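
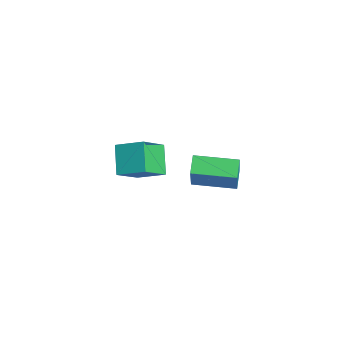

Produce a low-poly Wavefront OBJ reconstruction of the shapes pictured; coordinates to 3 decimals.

v 2.914 -0.841 0.481
v 2.13 -0.472 0.98
v 3.761 1.079 0.393
v 2.977 1.448 0.892
v 3.943 -1.208 2.368
v 3.159 -0.839 2.867
v 4.79 0.712 2.28
v 4.006 1.081 2.779
v -2.253 -3.02 -0.662
v -1.435 -1.833 0.007
v -3.003 -1.789 -1.93
v -2.184 -0.601 -1.261
v -0.956 -3.319 -1.719
v -0.137 -2.131 -1.05
v -1.705 -2.087 -2.987
v -0.887 -0.9 -2.318
f 2 4 1
f 5 2 1
f 1 4 3
f 3 5 1
f 2 8 4
f 6 2 5
f 6 8 2
f 4 8 3
f 7 5 3
f 3 8 7
f 7 6 5
f 8 6 7
f 10 12 9
f 13 10 9
f 9 12 11
f 11 13 9
f 10 16 12
f 14 10 13
f 14 16 10
f 12 16 11
f 15 13 11
f 11 16 15
f 15 14 13
f 16 14 15



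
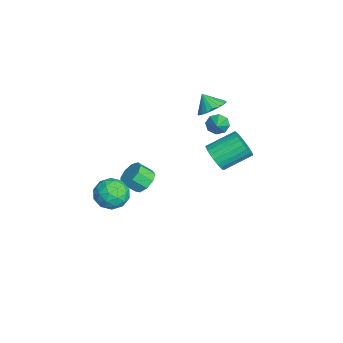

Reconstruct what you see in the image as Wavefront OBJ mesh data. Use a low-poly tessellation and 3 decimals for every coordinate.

v -2.146 -1.881 -4.094
v -1.318 -1.789 -3.985
v -1.326 -2.588 -3.257
v -2.154 -2.679 -3.366
v -1.603 -1.452 -3.617
v -1.611 -2.25 -2.89
v -2.142 -1.315 -3.473
v -2.15 -2.113 -2.745
v -2.683 -1.443 -3.619
v -2.691 -2.241 -2.891
v -2.973 -1.776 -3.987
v -2.98 -2.574 -3.26
v -2.876 -2.158 -4.405
v -2.883 -2.956 -3.678
v -2.437 -2.41 -4.678
v -2.445 -3.208 -3.95
v -1.863 -2.415 -4.677
v -1.87 -3.213 -3.949
v -1.421 -2.17 -4.403
v -1.428 -2.968 -3.676
v -3.813 2.155 -0.653
v -3.504 2.559 -1.104
v -2.667 2.045 0.033
v -3.714 2.826 -0.709
v -3.982 2.7 -0.281
v -4.151 2.255 -0.071
v -4.122 1.751 -0.201
v -3.912 1.485 -0.596
v -3.644 1.611 -1.024
v -3.475 2.056 -1.234
v -2.601 1.776 1.602
v -1.812 1.822 2.034
v -3.039 1.244 2.458
v -1.997 2.159 2.149
v -2.301 2.419 2.155
v -2.664 2.553 2.052
v -3.015 2.533 1.859
v -3.283 2.362 1.616
v -3.417 2.076 1.37
v -3.389 1.73 1.169
v -3.204 1.394 1.055
v -2.9 1.133 1.048
v -2.537 0.999 1.151
v -2.186 1.02 1.344
v -1.918 1.19 1.587
v -1.784 1.476 1.834
v -3.087 1.976 -2.944
v -2.359 2.386 -3.376
v -2.726 4.014 -2.447
v -3.453 3.604 -2.016
v -2.631 2.458 -3.61
v -2.998 4.086 -2.682
v -2.973 2.457 -3.744
v -3.34 4.085 -2.815
v -3.332 2.383 -3.755
v -3.699 4.011 -2.827
v -3.654 2.246 -3.643
v -4.021 3.875 -2.715
v -3.889 2.069 -3.425
v -4.256 3.698 -2.497
v -4.002 1.877 -3.133
v -4.369 3.506 -2.205
v -3.976 1.701 -2.813
v -4.343 3.329 -1.885
v -3.814 1.566 -2.513
v -4.181 3.194 -1.584
v -3.542 1.494 -2.278
v -3.909 3.122 -1.35
v -3.2 1.495 -2.145
v -3.567 3.123 -1.216
v -2.841 1.569 -2.133
v -3.208 3.197 -1.205
v -2.519 1.705 -2.245
v -2.886 3.334 -1.317
v -2.284 1.882 -2.463
v -2.651 3.511 -1.535
v -2.171 2.074 -2.755
v -2.538 3.703 -1.827
v -2.197 2.251 -3.075
v -2.564 3.879 -2.147
v 3.648 -3.043 0.41
v 4.319 -3.03 -0.358
v 2.881 -4.33 -0.282
v 3.552 -4.317 -1.05
v 3.851 -4.594 -0.115
v 4.326 -3.799 0.313
v 2.874 -3.561 -0.953
v 3.349 -2.766 -0.525
v 3.841 -3.35 -1.2
v 4.445 -3.989 -0.682
v 2.755 -3.371 0.042
v 3.359 -4.01 0.56
v 4.051 -2.924 0.087
v 3.149 -4.436 -0.727
v 3.325 -4.599 -0.178
v 3.72 -4.592 -0.629
v 4.055 -3.376 0.481
v 4.449 -3.368 0.03
v 4.174 -4.287 0.172
v 2.751 -3.992 -0.67
v 3.145 -3.984 -1.121
v 3.48 -2.768 -0.011
v 3.875 -2.761 -0.462
v 3.026 -3.073 -0.812
v 4.165 -3.104 -0.859
v 3.714 -3.861 -1.266
v 3.315 -3.416 -1.209
v 3.594 -2.949 -0.957
v 4.52 -3.48 -0.555
v 4.069 -4.236 -0.962
v 4.244 -4.399 -0.413
v 4.523 -3.932 -0.161
v 4.239 -3.668 -1.05
v 3.131 -3.124 0.322
v 2.68 -3.88 -0.085
v 2.677 -3.428 -0.479
v 2.956 -2.961 -0.227
v 3.486 -3.499 0.626
v 3.035 -4.256 0.219
v 3.606 -4.411 0.317
v 3.885 -3.944 0.569
v 2.961 -3.692 0.41
f 2 1 5
f 2 5 3
f 3 5 6
f 3 6 4
f 5 1 7
f 5 7 6
f 6 7 8
f 6 8 4
f 7 1 9
f 7 9 8
f 8 9 10
f 8 10 4
f 9 1 11
f 9 11 10
f 10 11 12
f 10 12 4
f 11 1 13
f 11 13 12
f 12 13 14
f 12 14 4
f 13 1 15
f 13 15 14
f 14 15 16
f 14 16 4
f 15 1 17
f 15 17 16
f 16 17 18
f 16 18 4
f 17 1 19
f 17 19 18
f 18 19 20
f 18 20 4
f 19 1 2
f 19 2 20
f 20 2 3
f 20 3 4
f 22 21 24
f 22 24 23
f 24 21 25
f 24 25 23
f 25 21 26
f 25 26 23
f 26 21 27
f 26 27 23
f 27 21 28
f 27 28 23
f 28 21 29
f 28 29 23
f 29 21 30
f 29 30 23
f 30 21 22
f 30 22 23
f 32 31 34
f 32 34 33
f 34 31 35
f 34 35 33
f 35 31 36
f 35 36 33
f 36 31 37
f 36 37 33
f 37 31 38
f 37 38 33
f 38 31 39
f 38 39 33
f 39 31 40
f 39 40 33
f 40 31 41
f 40 41 33
f 41 31 42
f 41 42 33
f 42 31 43
f 42 43 33
f 43 31 44
f 43 44 33
f 44 31 45
f 44 45 33
f 45 31 46
f 45 46 33
f 46 31 32
f 46 32 33
f 48 47 51
f 48 51 49
f 49 51 52
f 49 52 50
f 51 47 53
f 51 53 52
f 52 53 54
f 52 54 50
f 53 47 55
f 53 55 54
f 54 55 56
f 54 56 50
f 55 47 57
f 55 57 56
f 56 57 58
f 56 58 50
f 57 47 59
f 57 59 58
f 58 59 60
f 58 60 50
f 59 47 61
f 59 61 60
f 60 61 62
f 60 62 50
f 61 47 63
f 61 63 62
f 62 63 64
f 62 64 50
f 63 47 65
f 63 65 64
f 64 65 66
f 64 66 50
f 65 47 67
f 65 67 66
f 66 67 68
f 66 68 50
f 67 47 69
f 67 69 68
f 68 69 70
f 68 70 50
f 69 47 71
f 69 71 70
f 70 71 72
f 70 72 50
f 71 47 73
f 71 73 72
f 72 73 74
f 72 74 50
f 73 47 75
f 73 75 74
f 74 75 76
f 74 76 50
f 75 47 77
f 75 77 76
f 76 77 78
f 76 78 50
f 77 47 79
f 77 79 78
f 78 79 80
f 78 80 50
f 79 47 48
f 79 48 80
f 80 48 49
f 80 49 50
f 81 118 97
f 118 92 121
f 97 121 86
f 118 121 97
f 81 97 93
f 97 86 98
f 93 98 82
f 97 98 93
f 81 93 102
f 93 82 103
f 102 103 88
f 93 103 102
f 81 102 114
f 102 88 117
f 114 117 91
f 102 117 114
f 81 114 118
f 114 91 122
f 118 122 92
f 114 122 118
f 82 98 109
f 98 86 112
f 109 112 90
f 98 112 109
f 86 121 99
f 121 92 120
f 99 120 85
f 121 120 99
f 92 122 119
f 122 91 115
f 119 115 83
f 122 115 119
f 91 117 116
f 117 88 104
f 116 104 87
f 117 104 116
f 88 103 108
f 103 82 105
f 108 105 89
f 103 105 108
f 84 110 96
f 110 90 111
f 96 111 85
f 110 111 96
f 84 96 94
f 96 85 95
f 94 95 83
f 96 95 94
f 84 94 101
f 94 83 100
f 101 100 87
f 94 100 101
f 84 101 106
f 101 87 107
f 106 107 89
f 101 107 106
f 84 106 110
f 106 89 113
f 110 113 90
f 106 113 110
f 85 111 99
f 111 90 112
f 99 112 86
f 111 112 99
f 83 95 119
f 95 85 120
f 119 120 92
f 95 120 119
f 87 100 116
f 100 83 115
f 116 115 91
f 100 115 116
f 89 107 108
f 107 87 104
f 108 104 88
f 107 104 108
f 90 113 109
f 113 89 105
f 109 105 82
f 113 105 109



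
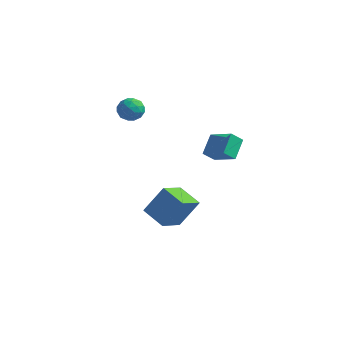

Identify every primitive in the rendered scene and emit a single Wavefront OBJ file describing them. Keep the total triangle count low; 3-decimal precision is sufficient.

v -1.815 -1.128 3.219
v -1.283 -1.315 3.676
v -2.577 -1.765 3.844
v -2.045 -1.952 4.301
v -2.286 -1.268 4.285
v -1.815 -0.874 3.898
v -2.045 -2.206 3.622
v -1.574 -1.812 3.235
v -1.426 -1.981 3.925
v -1.575 -1.401 4.335
v -2.285 -1.679 3.185
v -2.434 -1.099 3.595
v -1.482 -1.165 3.393
v -2.378 -1.915 4.127
v -2.519 -1.512 4.118
v -2.207 -1.622 4.387
v -1.795 -0.906 3.523
v -1.482 -1.016 3.792
v -2.072 -0.988 4.15
v -2.378 -2.064 3.728
v -2.065 -2.174 3.997
v -1.653 -1.458 3.133
v -1.341 -1.568 3.402
v -1.788 -2.092 3.37
v -1.253 -1.667 3.808
v -1.701 -2.041 4.175
v -1.701 -2.191 3.776
v -1.424 -1.959 3.549
v -1.341 -1.326 4.049
v -1.789 -1.701 4.416
v -1.93 -1.298 4.406
v -1.653 -1.067 4.179
v -1.425 -1.718 4.195
v -2.071 -1.379 3.104
v -2.519 -1.754 3.471
v -2.207 -2.013 3.341
v -1.93 -1.782 3.114
v -2.159 -1.039 3.345
v -2.607 -1.413 3.712
v -2.436 -1.121 3.971
v -2.159 -0.889 3.744
v -2.435 -1.362 3.325
v 0.721 -1.405 -3.553
v 0.646 -2.824 -2.841
v -0.549 -1.099 -3.077
v -0.624 -2.519 -2.365
v 1.424 -0.721 -2.115
v 1.349 -2.141 -1.403
v 0.154 -0.416 -1.639
v 0.079 -1.835 -0.927
v 1.935 -1.316 1.814
v 3.212 -1.565 2.407
v 1.775 -0.344 2.568
v 3.052 -0.593 3.161
v 2.288 -0.827 1.259
v 3.565 -1.076 1.852
v 2.128 0.145 2.013
v 3.405 -0.104 2.606
f 1 38 17
f 38 12 41
f 17 41 6
f 38 41 17
f 1 17 13
f 17 6 18
f 13 18 2
f 17 18 13
f 1 13 22
f 13 2 23
f 22 23 8
f 13 23 22
f 1 22 34
f 22 8 37
f 34 37 11
f 22 37 34
f 1 34 38
f 34 11 42
f 38 42 12
f 34 42 38
f 2 18 29
f 18 6 32
f 29 32 10
f 18 32 29
f 6 41 19
f 41 12 40
f 19 40 5
f 41 40 19
f 12 42 39
f 42 11 35
f 39 35 3
f 42 35 39
f 11 37 36
f 37 8 24
f 36 24 7
f 37 24 36
f 8 23 28
f 23 2 25
f 28 25 9
f 23 25 28
f 4 30 16
f 30 10 31
f 16 31 5
f 30 31 16
f 4 16 14
f 16 5 15
f 14 15 3
f 16 15 14
f 4 14 21
f 14 3 20
f 21 20 7
f 14 20 21
f 4 21 26
f 21 7 27
f 26 27 9
f 21 27 26
f 4 26 30
f 26 9 33
f 30 33 10
f 26 33 30
f 5 31 19
f 31 10 32
f 19 32 6
f 31 32 19
f 3 15 39
f 15 5 40
f 39 40 12
f 15 40 39
f 7 20 36
f 20 3 35
f 36 35 11
f 20 35 36
f 9 27 28
f 27 7 24
f 28 24 8
f 27 24 28
f 10 33 29
f 33 9 25
f 29 25 2
f 33 25 29
f 44 46 43
f 47 44 43
f 43 46 45
f 45 47 43
f 44 50 46
f 48 44 47
f 48 50 44
f 46 50 45
f 49 47 45
f 45 50 49
f 49 48 47
f 50 48 49
f 52 54 51
f 55 52 51
f 51 54 53
f 53 55 51
f 52 58 54
f 56 52 55
f 56 58 52
f 54 58 53
f 57 55 53
f 53 58 57
f 57 56 55
f 58 56 57



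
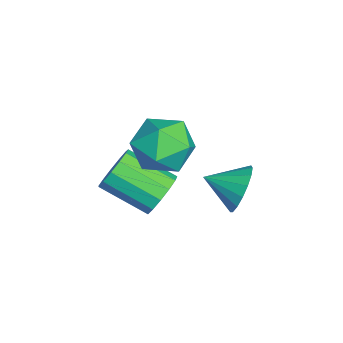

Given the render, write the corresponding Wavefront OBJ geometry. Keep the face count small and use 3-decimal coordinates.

v -0.354 -1.371 -1.631
v 0.44 -1.424 -1.15
v -0.232 -3.103 -0.227
v -1.026 -3.049 -0.709
v 0.112 -1.134 -0.862
v -0.56 -2.813 0.061
v -0.364 -0.92 -0.818
v -1.036 -2.599 0.104
v -0.837 -0.848 -1.032
v -1.509 -2.527 -0.11
v -1.157 -0.943 -1.437
v -1.828 -2.622 -0.514
v -1.221 -1.173 -1.903
v -1.893 -2.852 -0.981
v -1.011 -1.466 -2.283
v -1.682 -3.145 -1.361
v -0.591 -1.729 -2.456
v -1.263 -3.408 -1.534
v -0.097 -1.878 -2.367
v -0.769 -3.557 -1.445
v 0.316 -1.866 -2.045
v -0.356 -3.545 -1.122
v 0.516 -1.697 -1.591
v -0.156 -3.375 -0.668
v -0.809 1.368 -1.744
v -0.302 0.978 -2.564
v -1.031 0.052 -1.256
v 0.055 1.043 -2.224
v 0.214 1.183 -1.774
v 0.139 1.366 -1.316
v -0.153 1.548 -0.957
v -0.595 1.689 -0.778
v -1.087 1.757 -0.82
v -1.514 1.735 -1.074
v -1.78 1.629 -1.481
v -1.824 1.463 -1.948
v -1.635 1.275 -2.369
v -1.257 1.109 -2.646
v -0.776 1.001 -2.717
v -0.055 -0.654 2.641
v 1.119 -0.477 2.283
v -0.199 -2.223 1.397
v 0.975 -2.046 1.039
v 0.73 -2.445 2.188
v 0.819 -1.475 2.957
v 0.101 -1.225 0.723
v 0.19 -0.255 1.492
v 1.216 -0.831 1.097
v 1.605 -1.584 2.003
v -0.685 -1.116 1.677
v -0.296 -1.869 2.583
f 2 1 5
f 2 5 3
f 3 5 6
f 3 6 4
f 5 1 7
f 5 7 6
f 6 7 8
f 6 8 4
f 7 1 9
f 7 9 8
f 8 9 10
f 8 10 4
f 9 1 11
f 9 11 10
f 10 11 12
f 10 12 4
f 11 1 13
f 11 13 12
f 12 13 14
f 12 14 4
f 13 1 15
f 13 15 14
f 14 15 16
f 14 16 4
f 15 1 17
f 15 17 16
f 16 17 18
f 16 18 4
f 17 1 19
f 17 19 18
f 18 19 20
f 18 20 4
f 19 1 21
f 19 21 20
f 20 21 22
f 20 22 4
f 21 1 23
f 21 23 22
f 22 23 24
f 22 24 4
f 23 1 2
f 23 2 24
f 24 2 3
f 24 3 4
f 26 25 28
f 26 28 27
f 28 25 29
f 28 29 27
f 29 25 30
f 29 30 27
f 30 25 31
f 30 31 27
f 31 25 32
f 31 32 27
f 32 25 33
f 32 33 27
f 33 25 34
f 33 34 27
f 34 25 35
f 34 35 27
f 35 25 36
f 35 36 27
f 36 25 37
f 36 37 27
f 37 25 38
f 37 38 27
f 38 25 39
f 38 39 27
f 39 25 26
f 39 26 27
f 40 51 45
f 40 45 41
f 40 41 47
f 40 47 50
f 40 50 51
f 41 45 49
f 45 51 44
f 51 50 42
f 50 47 46
f 47 41 48
f 43 49 44
f 43 44 42
f 43 42 46
f 43 46 48
f 43 48 49
f 44 49 45
f 42 44 51
f 46 42 50
f 48 46 47
f 49 48 41



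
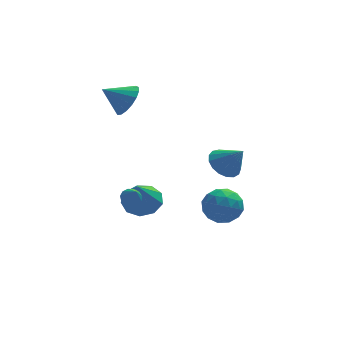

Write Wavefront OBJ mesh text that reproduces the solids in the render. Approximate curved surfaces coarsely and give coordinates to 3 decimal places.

v 1.658 -1.353 -0.973
v 2.543 -0.984 -1.519
v 2.157 -3.036 -1.301
v 3.042 -2.667 -1.847
v 2.976 -2.538 -0.753
v 2.667 -1.498 -0.55
v 2.033 -2.522 -2.27
v 1.724 -1.482 -2.067
v 2.775 -1.706 -2.321
v 3.358 -1.716 -1.383
v 1.342 -2.304 -1.437
v 1.925 -2.314 -0.499
v 2.057 -1.02 -1.217
v 2.643 -3 -1.603
v 2.604 -2.924 -0.96
v 3.125 -2.707 -1.281
v 2.13 -1.323 -0.648
v 2.65 -1.106 -0.969
v 2.904 -2.019 -0.518
v 2.05 -2.914 -1.851
v 2.57 -2.697 -2.172
v 1.575 -1.313 -1.539
v 2.096 -1.096 -1.86
v 1.796 -2.001 -2.302
v 2.713 -1.228 -2.01
v 3.007 -2.218 -2.203
v 2.413 -2.133 -2.451
v 2.232 -1.521 -2.332
v 3.056 -1.234 -1.459
v 3.349 -2.224 -1.651
v 3.31 -2.148 -1.008
v 3.129 -1.536 -0.889
v 3.192 -1.659 -1.93
v 1.351 -1.796 -1.169
v 1.644 -2.786 -1.361
v 1.571 -2.484 -1.931
v 1.39 -1.872 -1.812
v 1.693 -1.802 -0.617
v 1.987 -2.792 -0.81
v 2.468 -2.499 -0.488
v 2.287 -1.887 -0.369
v 1.508 -2.361 -0.89
v -1.895 -0.064 -1.73
v -1.456 0.237 -1.558
v -1.725 -0.816 -0.85
v -1.708 0.355 -1.409
v -2.02 0.339 -1.362
v -2.292 0.195 -1.432
v -2.438 -0.031 -1.597
v -2.412 -0.268 -1.804
v -2.221 -0.44 -1.988
v -1.927 -0.493 -2.09
v -1.623 -0.41 -2.077
v -1.405 -0.217 -1.955
v -1.343 0.024 -1.761
v 2.977 1.586 -0.664
v 3.816 1.678 -1.181
v 3.803 0.954 0.564
v 3.782 2.089 -0.947
v 3.563 2.384 -0.648
v 3.21 2.497 -0.352
v 2.804 2.401 -0.128
v 2.437 2.118 -0.027
v 2.194 1.714 -0.071
v 2.13 1.281 -0.252
v 2.26 0.917 -0.527
v 2.554 0.707 -0.833
v 2.945 0.698 -1.101
v 3.343 0.893 -1.268
v 3.658 1.247 -1.297
v -1.664 3.79 2.987
v -1.119 3.446 3.804
v -2.936 3.83 3.853
v -1.081 3.941 3.835
v -1.177 4.402 3.673
v -1.385 4.722 3.353
v -1.656 4.829 2.95
v -1.929 4.698 2.555
v -2.141 4.358 2.259
v -2.244 3.889 2.13
v -2.214 3.396 2.197
v -2.058 2.994 2.445
v -1.811 2.774 2.818
v -1.531 2.787 3.229
v -1.281 3.029 3.585
v -1.071 2.791 -3.87
v -0.062 2.357 -3.931
v -1.409 1.769 -2.15
v -0.042 3.001 -3.543
v -0.503 3.548 -3.309
v -1.23 3.741 -3.337
v -1.882 3.489 -3.615
v -2.155 2.911 -4.012
v -1.921 2.277 -4.343
v -1.289 1.884 -4.453
v -0.555 1.915 -4.29
f 1 38 17
f 38 12 41
f 17 41 6
f 38 41 17
f 1 17 13
f 17 6 18
f 13 18 2
f 17 18 13
f 1 13 22
f 13 2 23
f 22 23 8
f 13 23 22
f 1 22 34
f 22 8 37
f 34 37 11
f 22 37 34
f 1 34 38
f 34 11 42
f 38 42 12
f 34 42 38
f 2 18 29
f 18 6 32
f 29 32 10
f 18 32 29
f 6 41 19
f 41 12 40
f 19 40 5
f 41 40 19
f 12 42 39
f 42 11 35
f 39 35 3
f 42 35 39
f 11 37 36
f 37 8 24
f 36 24 7
f 37 24 36
f 8 23 28
f 23 2 25
f 28 25 9
f 23 25 28
f 4 30 16
f 30 10 31
f 16 31 5
f 30 31 16
f 4 16 14
f 16 5 15
f 14 15 3
f 16 15 14
f 4 14 21
f 14 3 20
f 21 20 7
f 14 20 21
f 4 21 26
f 21 7 27
f 26 27 9
f 21 27 26
f 4 26 30
f 26 9 33
f 30 33 10
f 26 33 30
f 5 31 19
f 31 10 32
f 19 32 6
f 31 32 19
f 3 15 39
f 15 5 40
f 39 40 12
f 15 40 39
f 7 20 36
f 20 3 35
f 36 35 11
f 20 35 36
f 9 27 28
f 27 7 24
f 28 24 8
f 27 24 28
f 10 33 29
f 33 9 25
f 29 25 2
f 33 25 29
f 44 43 46
f 44 46 45
f 46 43 47
f 46 47 45
f 47 43 48
f 47 48 45
f 48 43 49
f 48 49 45
f 49 43 50
f 49 50 45
f 50 43 51
f 50 51 45
f 51 43 52
f 51 52 45
f 52 43 53
f 52 53 45
f 53 43 54
f 53 54 45
f 54 43 55
f 54 55 45
f 55 43 44
f 55 44 45
f 57 56 59
f 57 59 58
f 59 56 60
f 59 60 58
f 60 56 61
f 60 61 58
f 61 56 62
f 61 62 58
f 62 56 63
f 62 63 58
f 63 56 64
f 63 64 58
f 64 56 65
f 64 65 58
f 65 56 66
f 65 66 58
f 66 56 67
f 66 67 58
f 67 56 68
f 67 68 58
f 68 56 69
f 68 69 58
f 69 56 70
f 69 70 58
f 70 56 57
f 70 57 58
f 72 71 74
f 72 74 73
f 74 71 75
f 74 75 73
f 75 71 76
f 75 76 73
f 76 71 77
f 76 77 73
f 77 71 78
f 77 78 73
f 78 71 79
f 78 79 73
f 79 71 80
f 79 80 73
f 80 71 81
f 80 81 73
f 81 71 82
f 81 82 73
f 82 71 83
f 82 83 73
f 83 71 84
f 83 84 73
f 84 71 85
f 84 85 73
f 85 71 72
f 85 72 73
f 87 86 89
f 87 89 88
f 89 86 90
f 89 90 88
f 90 86 91
f 90 91 88
f 91 86 92
f 91 92 88
f 92 86 93
f 92 93 88
f 93 86 94
f 93 94 88
f 94 86 95
f 94 95 88
f 95 86 96
f 95 96 88
f 96 86 87
f 96 87 88



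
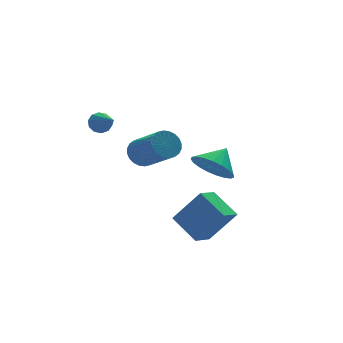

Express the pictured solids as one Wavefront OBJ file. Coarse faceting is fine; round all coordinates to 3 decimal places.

v 3.278 0.203 -1.714
v 4.005 -0.441 -2.162
v 4.182 0.677 -0.926
v 4.035 -0.077 -2.416
v 3.935 0.336 -2.548
v 3.72 0.726 -2.536
v 3.429 1.025 -2.382
v 3.112 1.182 -2.113
v 2.824 1.17 -1.774
v 2.614 0.991 -1.425
v 2.518 0.676 -1.126
v 2.554 0.279 -0.929
v 2.715 -0.132 -0.867
v 2.974 -0.484 -0.952
v 3.284 -0.717 -1.169
v 3.594 -0.792 -1.479
v 3.849 -0.694 -1.831
v 0.629 1.698 -0.951
v 1.199 2.091 -0.638
v 1.661 0.515 0.504
v 1.091 0.122 0.191
v 0.976 2.158 -0.455
v 1.437 0.582 0.686
v 0.699 2.155 -0.348
v 1.161 0.579 0.794
v 0.412 2.083 -0.332
v 0.874 0.507 0.809
v 0.158 1.951 -0.411
v 0.62 0.375 0.731
v -0.024 1.781 -0.572
v 0.437 0.206 0.57
v -0.107 1.599 -0.79
v 0.355 0.023 0.352
v -0.078 1.431 -1.033
v 0.384 -0.145 0.109
v 0.059 1.305 -1.264
v 0.521 -0.271 -0.122
v 0.283 1.238 -1.446
v 0.744 -0.338 -0.305
v 0.559 1.241 -1.554
v 1.021 -0.335 -0.412
v 0.846 1.313 -1.569
v 1.308 -0.263 -0.428
v 1.1 1.445 -1.491
v 1.562 -0.131 -0.349
v 1.283 1.614 -1.33
v 1.744 0.039 -0.188
v 1.365 1.797 -1.112
v 1.827 0.221 0.03
v 1.336 1.965 -0.869
v 1.798 0.389 0.273
v -1.881 0.171 2.02
v -1.523 0.386 2.377
v -1.799 -1.131 2.72
v -1.836 0.433 2.501
v -2.166 0.379 2.441
v -2.388 0.246 2.22
v -2.415 0.084 1.922
v -2.239 -0.045 1.662
v -1.926 -0.092 1.538
v -1.596 -0.038 1.598
v -1.374 0.095 1.819
v -1.347 0.257 2.117
v 1.294 -3.754 -3.638
v 0.432 -4.279 -3.254
v 0.845 -2.458 -2.873
v -0.017 -2.984 -2.489
v 2.297 -4.296 -2.131
v 1.435 -4.822 -1.747
v 1.848 -3.001 -1.366
v 0.986 -3.526 -0.982
f 2 1 4
f 2 4 3
f 4 1 5
f 4 5 3
f 5 1 6
f 5 6 3
f 6 1 7
f 6 7 3
f 7 1 8
f 7 8 3
f 8 1 9
f 8 9 3
f 9 1 10
f 9 10 3
f 10 1 11
f 10 11 3
f 11 1 12
f 11 12 3
f 12 1 13
f 12 13 3
f 13 1 14
f 13 14 3
f 14 1 15
f 14 15 3
f 15 1 16
f 15 16 3
f 16 1 17
f 16 17 3
f 17 1 2
f 17 2 3
f 19 18 22
f 19 22 20
f 20 22 23
f 20 23 21
f 22 18 24
f 22 24 23
f 23 24 25
f 23 25 21
f 24 18 26
f 24 26 25
f 25 26 27
f 25 27 21
f 26 18 28
f 26 28 27
f 27 28 29
f 27 29 21
f 28 18 30
f 28 30 29
f 29 30 31
f 29 31 21
f 30 18 32
f 30 32 31
f 31 32 33
f 31 33 21
f 32 18 34
f 32 34 33
f 33 34 35
f 33 35 21
f 34 18 36
f 34 36 35
f 35 36 37
f 35 37 21
f 36 18 38
f 36 38 37
f 37 38 39
f 37 39 21
f 38 18 40
f 38 40 39
f 39 40 41
f 39 41 21
f 40 18 42
f 40 42 41
f 41 42 43
f 41 43 21
f 42 18 44
f 42 44 43
f 43 44 45
f 43 45 21
f 44 18 46
f 44 46 45
f 45 46 47
f 45 47 21
f 46 18 48
f 46 48 47
f 47 48 49
f 47 49 21
f 48 18 50
f 48 50 49
f 49 50 51
f 49 51 21
f 50 18 19
f 50 19 51
f 51 19 20
f 51 20 21
f 53 52 55
f 53 55 54
f 55 52 56
f 55 56 54
f 56 52 57
f 56 57 54
f 57 52 58
f 57 58 54
f 58 52 59
f 58 59 54
f 59 52 60
f 59 60 54
f 60 52 61
f 60 61 54
f 61 52 62
f 61 62 54
f 62 52 63
f 62 63 54
f 63 52 53
f 63 53 54
f 65 67 64
f 68 65 64
f 64 67 66
f 66 68 64
f 65 71 67
f 69 65 68
f 69 71 65
f 67 71 66
f 70 68 66
f 66 71 70
f 70 69 68
f 71 69 70



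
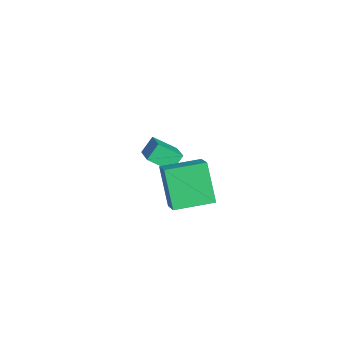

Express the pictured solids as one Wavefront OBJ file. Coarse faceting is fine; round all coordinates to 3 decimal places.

v -3.076 -0.25 -3.445
v -3.394 -1.211 -2.819
v -3.382 0.275 -2.794
v -3.7 -0.686 -2.168
v -1.6 -0.274 -2.732
v -1.918 -1.235 -2.106
v -1.906 0.251 -2.081
v -2.224 -0.71 -1.455
v 0.948 -1.259 -0.188
v 1.958 -1.253 0.424
v 0.867 0.415 -0.072
v 1.877 0.421 0.539
v 1.923 -1.101 -1.799
v 2.933 -1.095 -1.188
v 1.842 0.573 -1.684
v 2.852 0.579 -1.072
f 2 4 1
f 5 2 1
f 1 4 3
f 3 5 1
f 2 8 4
f 6 2 5
f 6 8 2
f 4 8 3
f 7 5 3
f 3 8 7
f 7 6 5
f 8 6 7
f 10 12 9
f 13 10 9
f 9 12 11
f 11 13 9
f 10 16 12
f 14 10 13
f 14 16 10
f 12 16 11
f 15 13 11
f 11 16 15
f 15 14 13
f 16 14 15



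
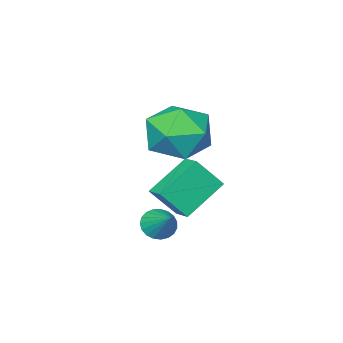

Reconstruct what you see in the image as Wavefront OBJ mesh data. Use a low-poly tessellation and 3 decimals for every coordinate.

v -0.198 1.367 -4.341
v 0.344 1.088 -4.225
v 0.118 2.313 -3.539
v 0.402 1.239 -4.426
v 0.357 1.411 -4.612
v 0.216 1.576 -4.752
v 0.003 1.705 -4.82
v -0.244 1.775 -4.805
v -0.484 1.775 -4.71
v -0.674 1.704 -4.551
v -0.782 1.575 -4.356
v -0.789 1.409 -4.158
v -0.694 1.237 -3.992
v -0.513 1.087 -3.886
v -0.278 0.985 -3.859
v -0.029 0.949 -3.915
v 0.191 0.986 -4.044
v -2.071 1.734 -1.269
v -1.382 2.231 -0.35
v -1.158 -0.051 -0.99
v -0.469 0.446 -0.071
v -1.698 0.279 0.089
v -2.263 1.383 -0.083
v -0.277 0.797 -1.257
v -0.842 1.901 -1.429
v -0.273 1.651 -0.342
v -1.152 1.331 0.489
v -1.388 0.849 -1.829
v -2.267 0.529 -0.998
v -2.655 1.157 -3.318
v -1.959 0.624 -2.265
v -2.433 1.957 -3.059
v -1.737 1.424 -2.007
v -1.183 1.076 -4.333
v -0.487 0.543 -3.281
v -0.961 1.876 -4.075
v -0.265 1.343 -3.022
f 2 1 4
f 2 4 3
f 4 1 5
f 4 5 3
f 5 1 6
f 5 6 3
f 6 1 7
f 6 7 3
f 7 1 8
f 7 8 3
f 8 1 9
f 8 9 3
f 9 1 10
f 9 10 3
f 10 1 11
f 10 11 3
f 11 1 12
f 11 12 3
f 12 1 13
f 12 13 3
f 13 1 14
f 13 14 3
f 14 1 15
f 14 15 3
f 15 1 16
f 15 16 3
f 16 1 17
f 16 17 3
f 17 1 2
f 17 2 3
f 18 29 23
f 18 23 19
f 18 19 25
f 18 25 28
f 18 28 29
f 19 23 27
f 23 29 22
f 29 28 20
f 28 25 24
f 25 19 26
f 21 27 22
f 21 22 20
f 21 20 24
f 21 24 26
f 21 26 27
f 22 27 23
f 20 22 29
f 24 20 28
f 26 24 25
f 27 26 19
f 31 33 30
f 34 31 30
f 30 33 32
f 32 34 30
f 31 37 33
f 35 31 34
f 35 37 31
f 33 37 32
f 36 34 32
f 32 37 36
f 36 35 34
f 37 35 36



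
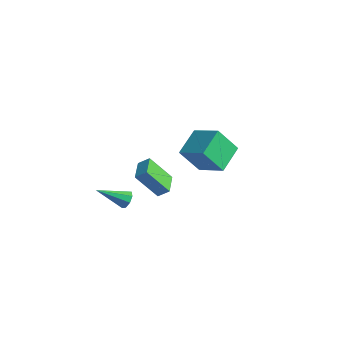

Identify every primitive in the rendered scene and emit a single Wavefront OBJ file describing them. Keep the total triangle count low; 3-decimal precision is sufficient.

v 3.511 -1.545 1.201
v 2.652 -2.503 2.861
v 4.039 -1.125 1.717
v 3.18 -2.082 3.377
v 4.48 -2.618 1.083
v 3.621 -3.575 2.743
v 5.008 -2.197 1.599
v 4.149 -3.155 3.259
v 2.176 -2.981 -0.422
v 2.584 -3.422 -0.643
v 1.164 -4.439 0.622
v 2.733 -3.224 -0.221
v 2.556 -2.883 0.083
v 2.157 -2.599 0.091
v 1.769 -2.54 -0.202
v 1.62 -2.738 -0.624
v 1.796 -3.079 -0.928
v 2.196 -3.362 -0.936
v 2.648 2.584 1.157
v 2.042 4.362 1.978
v 0.783 2.35 0.289
v 0.177 4.128 1.11
v 3.323 3.612 -0.57
v 2.717 5.39 0.251
v 1.458 3.378 -1.438
v 0.852 5.156 -0.617
f 2 4 1
f 5 2 1
f 1 4 3
f 3 5 1
f 2 8 4
f 6 2 5
f 6 8 2
f 4 8 3
f 7 5 3
f 3 8 7
f 7 6 5
f 8 6 7
f 10 9 12
f 10 12 11
f 12 9 13
f 12 13 11
f 13 9 14
f 13 14 11
f 14 9 15
f 14 15 11
f 15 9 16
f 15 16 11
f 16 9 17
f 16 17 11
f 17 9 18
f 17 18 11
f 18 9 10
f 18 10 11
f 20 22 19
f 23 20 19
f 19 22 21
f 21 23 19
f 20 26 22
f 24 20 23
f 24 26 20
f 22 26 21
f 25 23 21
f 21 26 25
f 25 24 23
f 26 24 25



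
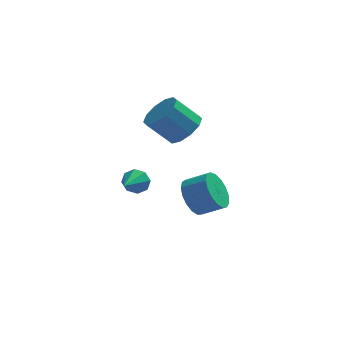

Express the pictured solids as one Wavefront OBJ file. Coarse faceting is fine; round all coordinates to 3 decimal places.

v 0.211 1.412 -2.617
v 0.609 1.068 -3.445
v 1.646 0.885 -2.87
v 1.249 1.228 -2.043
v 0.699 1.528 -3.46
v 1.736 1.345 -2.885
v 0.676 1.962 -3.282
v 1.714 1.779 -2.707
v 0.548 2.269 -2.951
v 1.585 2.086 -2.377
v 0.342 2.38 -2.545
v 1.379 2.197 -1.97
v 0.106 2.269 -2.155
v 1.144 2.086 -1.58
v -0.105 1.962 -1.871
v 0.932 1.778 -1.296
v -0.244 1.528 -1.758
v 0.793 1.345 -1.183
v -0.279 1.068 -1.842
v 0.758 0.885 -1.267
v -0.201 0.686 -2.103
v 0.836 0.503 -1.529
v -0.029 0.471 -2.483
v 1.008 0.288 -1.908
v 0.198 0.471 -2.893
v 1.235 0.288 -2.318
v 0.428 0.687 -3.24
v 1.466 0.504 -2.665
v -0.103 1.07 1.652
v 0.58 1.088 2.297
v -0.454 1.009 3.394
v -1.137 0.99 2.748
v 0.422 1.636 2.187
v -0.613 1.557 3.284
v 0.063 1.968 1.873
v -0.971 1.889 2.97
v -0.359 1.957 1.474
v -1.393 1.877 2.571
v -0.683 1.606 1.143
v -1.718 1.527 2.24
v -0.786 1.051 1.006
v -1.82 0.972 2.103
v -0.627 0.503 1.116
v -1.662 0.424 2.213
v -0.269 0.171 1.43
v -1.303 0.092 2.527
v 0.153 0.183 1.829
v -0.881 0.103 2.926
v 0.478 0.533 2.16
v -0.557 0.454 3.257
v -2.03 -0.957 -0.32
v -1.66 -0.898 0.187
v -2.43 -2.203 0.12
v -2.105 -0.728 0.262
v -2.506 -0.693 -0.003
v -2.628 -0.812 -0.454
v -2.4 -1.017 -0.826
v -1.955 -1.187 -0.902
v -1.554 -1.222 -0.636
v -1.432 -1.102 -0.185
f 2 1 5
f 2 5 3
f 3 5 6
f 3 6 4
f 5 1 7
f 5 7 6
f 6 7 8
f 6 8 4
f 7 1 9
f 7 9 8
f 8 9 10
f 8 10 4
f 9 1 11
f 9 11 10
f 10 11 12
f 10 12 4
f 11 1 13
f 11 13 12
f 12 13 14
f 12 14 4
f 13 1 15
f 13 15 14
f 14 15 16
f 14 16 4
f 15 1 17
f 15 17 16
f 16 17 18
f 16 18 4
f 17 1 19
f 17 19 18
f 18 19 20
f 18 20 4
f 19 1 21
f 19 21 20
f 20 21 22
f 20 22 4
f 21 1 23
f 21 23 22
f 22 23 24
f 22 24 4
f 23 1 25
f 23 25 24
f 24 25 26
f 24 26 4
f 25 1 27
f 25 27 26
f 26 27 28
f 26 28 4
f 27 1 2
f 27 2 28
f 28 2 3
f 28 3 4
f 30 29 33
f 30 33 31
f 31 33 34
f 31 34 32
f 33 29 35
f 33 35 34
f 34 35 36
f 34 36 32
f 35 29 37
f 35 37 36
f 36 37 38
f 36 38 32
f 37 29 39
f 37 39 38
f 38 39 40
f 38 40 32
f 39 29 41
f 39 41 40
f 40 41 42
f 40 42 32
f 41 29 43
f 41 43 42
f 42 43 44
f 42 44 32
f 43 29 45
f 43 45 44
f 44 45 46
f 44 46 32
f 45 29 47
f 45 47 46
f 46 47 48
f 46 48 32
f 47 29 49
f 47 49 48
f 48 49 50
f 48 50 32
f 49 29 30
f 49 30 50
f 50 30 31
f 50 31 32
f 52 51 54
f 52 54 53
f 54 51 55
f 54 55 53
f 55 51 56
f 55 56 53
f 56 51 57
f 56 57 53
f 57 51 58
f 57 58 53
f 58 51 59
f 58 59 53
f 59 51 60
f 59 60 53
f 60 51 52
f 60 52 53



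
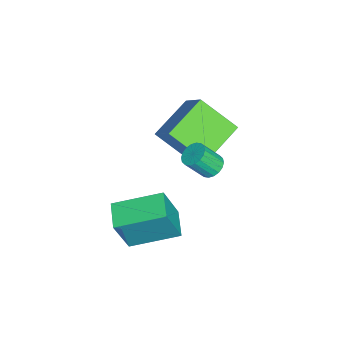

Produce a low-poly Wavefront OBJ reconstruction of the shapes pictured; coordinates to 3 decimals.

v 3.266 -3.093 -2.357
v 3.77 -3.603 -0.522
v 2.864 -1.05 -1.679
v 3.367 -1.56 0.156
v 4.453 -2.78 -2.596
v 4.956 -3.29 -0.761
v 4.05 -0.737 -1.918
v 4.554 -1.247 -0.083
v -0.156 -2.5 0.192
v -1.776 -1.458 1.004
v 0.269 -0.905 -1.007
v -1.351 0.136 -0.195
v 1.091 -1.716 1.675
v -0.529 -0.675 2.487
v 1.516 -0.122 0.476
v -0.104 0.92 1.288
v 2.438 0.222 1.242
v 2.872 -0.026 0.949
v 3.117 -0.751 1.925
v 2.682 -0.502 2.218
v 2.988 0.172 1.067
v 3.233 -0.552 2.043
v 2.995 0.38 1.219
v 3.24 -0.344 2.195
v 2.892 0.557 1.377
v 3.137 -0.168 2.353
v 2.699 0.667 1.507
v 2.943 -0.057 2.483
v 2.453 0.69 1.585
v 2.698 -0.035 2.561
v 2.205 0.619 1.595
v 2.45 -0.105 2.571
v 2.003 0.471 1.535
v 2.248 -0.254 2.511
v 1.887 0.272 1.417
v 2.132 -0.452 2.393
v 1.88 0.064 1.265
v 2.125 -0.66 2.241
v 1.983 -0.112 1.107
v 2.228 -0.837 2.083
v 2.177 -0.223 0.977
v 2.421 -0.947 1.953
v 2.422 -0.245 0.899
v 2.667 -0.97 1.875
v 2.67 -0.175 0.889
v 2.915 -0.899 1.865
f 2 4 1
f 5 2 1
f 1 4 3
f 3 5 1
f 2 8 4
f 6 2 5
f 6 8 2
f 4 8 3
f 7 5 3
f 3 8 7
f 7 6 5
f 8 6 7
f 10 12 9
f 13 10 9
f 9 12 11
f 11 13 9
f 10 16 12
f 14 10 13
f 14 16 10
f 12 16 11
f 15 13 11
f 11 16 15
f 15 14 13
f 16 14 15
f 18 17 21
f 18 21 19
f 19 21 22
f 19 22 20
f 21 17 23
f 21 23 22
f 22 23 24
f 22 24 20
f 23 17 25
f 23 25 24
f 24 25 26
f 24 26 20
f 25 17 27
f 25 27 26
f 26 27 28
f 26 28 20
f 27 17 29
f 27 29 28
f 28 29 30
f 28 30 20
f 29 17 31
f 29 31 30
f 30 31 32
f 30 32 20
f 31 17 33
f 31 33 32
f 32 33 34
f 32 34 20
f 33 17 35
f 33 35 34
f 34 35 36
f 34 36 20
f 35 17 37
f 35 37 36
f 36 37 38
f 36 38 20
f 37 17 39
f 37 39 38
f 38 39 40
f 38 40 20
f 39 17 41
f 39 41 40
f 40 41 42
f 40 42 20
f 41 17 43
f 41 43 42
f 42 43 44
f 42 44 20
f 43 17 45
f 43 45 44
f 44 45 46
f 44 46 20
f 45 17 18
f 45 18 46
f 46 18 19
f 46 19 20



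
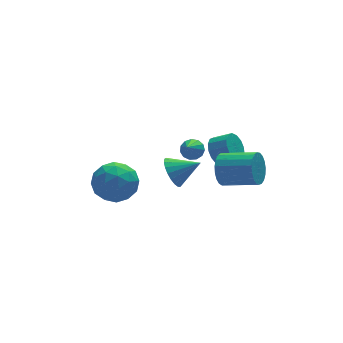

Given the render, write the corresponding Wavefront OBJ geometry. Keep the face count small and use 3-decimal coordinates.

v -1.481 -0.301 -1.093
v -0.985 -0.768 -2.079
v -3.215 -0.312 -1.961
v -2.719 -0.779 -2.947
v -2.801 -1.436 -1.947
v -1.729 -1.43 -1.411
v -2.471 0.35 -2.629
v -1.399 0.356 -2.093
v -1.597 -0.366 -3.028
v -1.801 -1.47 -2.607
v -2.399 0.39 -1.433
v -2.603 -0.714 -1.012
v -1.08 -0.534 -1.51
v -3.12 -0.546 -2.53
v -3.167 -0.933 -1.942
v -2.876 -1.207 -2.522
v -1.518 -0.922 -1.118
v -1.226 -1.197 -1.697
v -2.294 -1.59 -1.62
v -2.974 0.117 -2.343
v -2.682 -0.158 -2.922
v -1.324 0.127 -1.518
v -1.033 -0.147 -2.098
v -1.906 0.51 -2.42
v -1.149 -0.572 -2.648
v -2.168 -0.579 -3.157
v -2.023 0.085 -2.97
v -1.392 0.089 -2.655
v -1.268 -1.221 -2.4
v -2.288 -1.227 -2.91
v -2.336 -1.614 -2.323
v -1.706 -1.61 -2.007
v -1.628 -0.985 -2.958
v -1.912 0.147 -1.13
v -2.932 0.141 -1.64
v -2.494 0.53 -2.033
v -1.864 0.534 -1.717
v -2.032 -0.501 -0.883
v -3.051 -0.508 -1.392
v -2.808 -1.169 -1.385
v -2.177 -1.165 -1.07
v -2.572 -0.095 -1.082
v 0.118 -2.278 -0.612
v 0.556 -2.204 -1.36
v 1.322 -2.702 0.052
v 0.594 -1.874 -1.218
v 0.549 -1.613 -0.971
v 0.43 -1.467 -0.662
v 0.257 -1.462 -0.344
v 0.059 -1.598 -0.073
v -0.128 -1.851 0.105
v -0.273 -2.178 0.159
v -0.35 -2.522 0.079
v -0.347 -2.824 -0.12
v -0.263 -3.032 -0.404
v -0.113 -3.109 -0.724
v 0.076 -3.043 -1.025
v 0.273 -2.844 -1.255
v 0.443 -2.547 -1.373
v 2.283 -2.971 -0.488
v 2.728 -2.759 -1.241
v 4.081 -3.837 -0.746
v 3.637 -4.049 0.008
v 2.849 -2.497 -1.003
v 4.203 -3.575 -0.508
v 2.873 -2.317 -0.675
v 4.226 -3.396 -0.18
v 2.794 -2.25 -0.316
v 4.148 -3.329 0.179
v 2.628 -2.308 0.014
v 3.981 -3.386 0.51
v 2.401 -2.48 0.258
v 3.755 -3.559 0.753
v 2.155 -2.737 0.372
v 3.508 -3.816 0.867
v 1.93 -3.035 0.338
v 3.284 -4.113 0.833
v 1.767 -3.321 0.161
v 3.12 -4.4 0.656
v 1.693 -3.547 -0.128
v 3.046 -4.625 0.367
v 1.721 -3.673 -0.479
v 3.074 -4.752 0.016
v 1.846 -3.678 -0.832
v 3.199 -4.756 -0.337
v 2.047 -3.56 -1.125
v 3.4 -4.639 -0.63
v 2.288 -3.341 -1.308
v 3.642 -4.419 -0.813
v 2.529 -3.057 -1.349
v 3.883 -4.136 -0.854
v 3.32 0.145 -1.877
v 3.91 0.484 -2.352
v 4.629 -0.045 -1.839
v 4.04 -0.385 -1.363
v 3.868 0.752 -2.019
v 4.587 0.223 -1.505
v 3.68 0.856 -1.647
v 4.399 0.327 -1.133
v 3.395 0.77 -1.337
v 4.114 0.241 -0.823
v 3.09 0.517 -1.171
v 3.81 -0.012 -0.658
v 2.847 0.163 -1.195
v 3.567 -0.366 -0.681
v 2.731 -0.195 -1.401
v 3.45 -0.724 -0.888
v 2.773 -0.463 -1.735
v 3.492 -0.992 -1.221
v 2.961 -0.567 -2.107
v 3.68 -1.096 -1.593
v 3.246 -0.481 -2.417
v 3.965 -1.01 -1.903
v 3.55 -0.228 -2.582
v 4.27 -0.757 -2.069
v 3.793 0.126 -2.559
v 4.513 -0.403 -2.045
v 2.742 1.916 -2.918
v 3.265 1.586 -2.876
v 2.098 1.024 -1.882
v 3.291 1.843 -2.639
v 3.142 2.122 -2.492
v 2.866 2.336 -2.479
v 2.55 2.416 -2.606
v 2.296 2.338 -2.832
v 2.183 2.125 -3.085
v 2.247 1.846 -3.285
v 2.468 1.589 -3.368
v 2.777 1.436 -3.309
v 3.074 1.435 -3.125
f 1 38 17
f 38 12 41
f 17 41 6
f 38 41 17
f 1 17 13
f 17 6 18
f 13 18 2
f 17 18 13
f 1 13 22
f 13 2 23
f 22 23 8
f 13 23 22
f 1 22 34
f 22 8 37
f 34 37 11
f 22 37 34
f 1 34 38
f 34 11 42
f 38 42 12
f 34 42 38
f 2 18 29
f 18 6 32
f 29 32 10
f 18 32 29
f 6 41 19
f 41 12 40
f 19 40 5
f 41 40 19
f 12 42 39
f 42 11 35
f 39 35 3
f 42 35 39
f 11 37 36
f 37 8 24
f 36 24 7
f 37 24 36
f 8 23 28
f 23 2 25
f 28 25 9
f 23 25 28
f 4 30 16
f 30 10 31
f 16 31 5
f 30 31 16
f 4 16 14
f 16 5 15
f 14 15 3
f 16 15 14
f 4 14 21
f 14 3 20
f 21 20 7
f 14 20 21
f 4 21 26
f 21 7 27
f 26 27 9
f 21 27 26
f 4 26 30
f 26 9 33
f 30 33 10
f 26 33 30
f 5 31 19
f 31 10 32
f 19 32 6
f 31 32 19
f 3 15 39
f 15 5 40
f 39 40 12
f 15 40 39
f 7 20 36
f 20 3 35
f 36 35 11
f 20 35 36
f 9 27 28
f 27 7 24
f 28 24 8
f 27 24 28
f 10 33 29
f 33 9 25
f 29 25 2
f 33 25 29
f 44 43 46
f 44 46 45
f 46 43 47
f 46 47 45
f 47 43 48
f 47 48 45
f 48 43 49
f 48 49 45
f 49 43 50
f 49 50 45
f 50 43 51
f 50 51 45
f 51 43 52
f 51 52 45
f 52 43 53
f 52 53 45
f 53 43 54
f 53 54 45
f 54 43 55
f 54 55 45
f 55 43 56
f 55 56 45
f 56 43 57
f 56 57 45
f 57 43 58
f 57 58 45
f 58 43 59
f 58 59 45
f 59 43 44
f 59 44 45
f 61 60 64
f 61 64 62
f 62 64 65
f 62 65 63
f 64 60 66
f 64 66 65
f 65 66 67
f 65 67 63
f 66 60 68
f 66 68 67
f 67 68 69
f 67 69 63
f 68 60 70
f 68 70 69
f 69 70 71
f 69 71 63
f 70 60 72
f 70 72 71
f 71 72 73
f 71 73 63
f 72 60 74
f 72 74 73
f 73 74 75
f 73 75 63
f 74 60 76
f 74 76 75
f 75 76 77
f 75 77 63
f 76 60 78
f 76 78 77
f 77 78 79
f 77 79 63
f 78 60 80
f 78 80 79
f 79 80 81
f 79 81 63
f 80 60 82
f 80 82 81
f 81 82 83
f 81 83 63
f 82 60 84
f 82 84 83
f 83 84 85
f 83 85 63
f 84 60 86
f 84 86 85
f 85 86 87
f 85 87 63
f 86 60 88
f 86 88 87
f 87 88 89
f 87 89 63
f 88 60 90
f 88 90 89
f 89 90 91
f 89 91 63
f 90 60 61
f 90 61 91
f 91 61 62
f 91 62 63
f 93 92 96
f 93 96 94
f 94 96 97
f 94 97 95
f 96 92 98
f 96 98 97
f 97 98 99
f 97 99 95
f 98 92 100
f 98 100 99
f 99 100 101
f 99 101 95
f 100 92 102
f 100 102 101
f 101 102 103
f 101 103 95
f 102 92 104
f 102 104 103
f 103 104 105
f 103 105 95
f 104 92 106
f 104 106 105
f 105 106 107
f 105 107 95
f 106 92 108
f 106 108 107
f 107 108 109
f 107 109 95
f 108 92 110
f 108 110 109
f 109 110 111
f 109 111 95
f 110 92 112
f 110 112 111
f 111 112 113
f 111 113 95
f 112 92 114
f 112 114 113
f 113 114 115
f 113 115 95
f 114 92 116
f 114 116 115
f 115 116 117
f 115 117 95
f 116 92 93
f 116 93 117
f 117 93 94
f 117 94 95
f 119 118 121
f 119 121 120
f 121 118 122
f 121 122 120
f 122 118 123
f 122 123 120
f 123 118 124
f 123 124 120
f 124 118 125
f 124 125 120
f 125 118 126
f 125 126 120
f 126 118 127
f 126 127 120
f 127 118 128
f 127 128 120
f 128 118 129
f 128 129 120
f 129 118 130
f 129 130 120
f 130 118 119
f 130 119 120



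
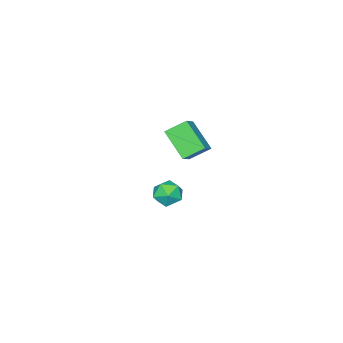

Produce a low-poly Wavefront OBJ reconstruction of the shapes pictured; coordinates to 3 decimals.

v 2.935 2.054 3.301
v 3.802 2.11 2.984
v 2.618 1.03 2.256
v 3.485 1.086 1.939
v 3.319 0.709 2.767
v 3.515 1.342 3.413
v 2.905 1.798 1.827
v 3.101 2.431 2.473
v 3.784 1.951 2.073
v 4.04 1.279 2.654
v 2.38 1.861 2.586
v 2.636 1.189 3.167
v -3.847 -3.001 -0.528
v -4.197 -4.673 0.842
v -4.78 -2.146 0.277
v -5.131 -3.818 1.647
v -2.789 -2.582 0.253
v -3.14 -4.254 1.623
v -3.723 -1.727 1.058
v -4.073 -3.399 2.428
f 1 12 6
f 1 6 2
f 1 2 8
f 1 8 11
f 1 11 12
f 2 6 10
f 6 12 5
f 12 11 3
f 11 8 7
f 8 2 9
f 4 10 5
f 4 5 3
f 4 3 7
f 4 7 9
f 4 9 10
f 5 10 6
f 3 5 12
f 7 3 11
f 9 7 8
f 10 9 2
f 14 16 13
f 17 14 13
f 13 16 15
f 15 17 13
f 14 20 16
f 18 14 17
f 18 20 14
f 16 20 15
f 19 17 15
f 15 20 19
f 19 18 17
f 20 18 19



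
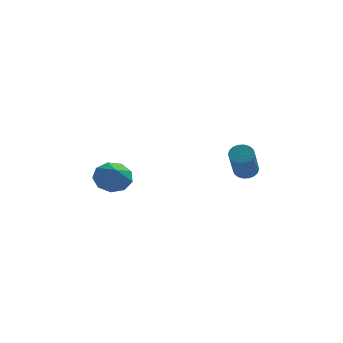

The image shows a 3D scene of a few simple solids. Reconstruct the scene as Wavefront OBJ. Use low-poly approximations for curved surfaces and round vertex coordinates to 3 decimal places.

v 2.8 -0.102 -2.362
v 3.365 -0.384 -2.467
v 3.045 -1.64 -0.802
v 2.48 -1.358 -0.698
v 3.432 -0.169 -2.292
v 3.113 -1.426 -0.627
v 3.375 0.059 -2.131
v 3.055 -1.198 -0.466
v 3.203 0.255 -2.016
v 2.884 -1.002 -0.351
v 2.952 0.38 -1.97
v 2.632 -0.876 -0.305
v 2.67 0.41 -2.001
v 2.351 -0.846 -0.336
v 2.414 0.339 -2.104
v 2.095 -0.918 -0.439
v 2.235 0.18 -2.258
v 1.915 -1.076 -0.593
v 2.167 -0.034 -2.433
v 1.848 -1.291 -0.768
v 2.225 -0.262 -2.594
v 1.905 -1.519 -0.929
v 2.396 -0.458 -2.709
v 2.077 -1.715 -1.044
v 2.648 -0.584 -2.755
v 2.328 -1.84 -1.09
v 2.929 -0.614 -2.724
v 2.61 -1.87 -1.059
v 3.185 -0.542 -2.621
v 2.866 -1.799 -0.956
v -3.675 -0.058 -2.82
v -2.721 -0.18 -3.092
v -3.525 -0.882 -1.92
v -2.769 0.319 -2.627
v -3.241 0.642 -2.252
v -3.916 0.637 -2.142
v -4.479 0.308 -2.35
v -4.665 -0.192 -2.778
v -4.389 -0.63 -3.225
v -3.778 -0.799 -3.483
v -3.12 -0.622 -3.43
f 2 1 5
f 2 5 3
f 3 5 6
f 3 6 4
f 5 1 7
f 5 7 6
f 6 7 8
f 6 8 4
f 7 1 9
f 7 9 8
f 8 9 10
f 8 10 4
f 9 1 11
f 9 11 10
f 10 11 12
f 10 12 4
f 11 1 13
f 11 13 12
f 12 13 14
f 12 14 4
f 13 1 15
f 13 15 14
f 14 15 16
f 14 16 4
f 15 1 17
f 15 17 16
f 16 17 18
f 16 18 4
f 17 1 19
f 17 19 18
f 18 19 20
f 18 20 4
f 19 1 21
f 19 21 20
f 20 21 22
f 20 22 4
f 21 1 23
f 21 23 22
f 22 23 24
f 22 24 4
f 23 1 25
f 23 25 24
f 24 25 26
f 24 26 4
f 25 1 27
f 25 27 26
f 26 27 28
f 26 28 4
f 27 1 29
f 27 29 28
f 28 29 30
f 28 30 4
f 29 1 2
f 29 2 30
f 30 2 3
f 30 3 4
f 32 31 34
f 32 34 33
f 34 31 35
f 34 35 33
f 35 31 36
f 35 36 33
f 36 31 37
f 36 37 33
f 37 31 38
f 37 38 33
f 38 31 39
f 38 39 33
f 39 31 40
f 39 40 33
f 40 31 41
f 40 41 33
f 41 31 32
f 41 32 33



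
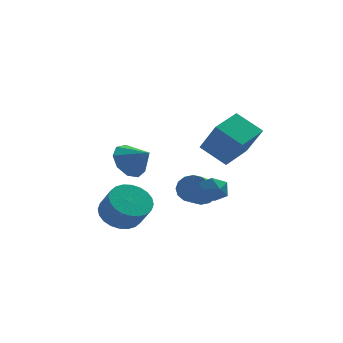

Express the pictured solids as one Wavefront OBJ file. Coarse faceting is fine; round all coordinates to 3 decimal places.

v 1.451 0.165 -0.185
v 1.805 0.419 -0.712
v 2.115 -0.719 -0.168
v 2.469 -0.465 -0.695
v 2.503 -0.163 -0.082
v 2.092 0.384 -0.093
v 1.828 -0.684 -0.787
v 1.417 -0.137 -0.798
v 2.037 -0.105 -1.084
v 2.454 0.217 -0.648
v 1.466 -0.517 -0.232
v 1.883 -0.195 0.204
v 1.92 2.333 -1.657
v 2.453 1.987 -1.927
v 1.813 0.241 -0.952
v 1.28 0.587 -0.683
v 2.574 2.116 -1.617
v 1.934 0.37 -0.642
v 2.52 2.303 -1.318
v 1.88 0.557 -0.343
v 2.305 2.498 -1.109
v 1.665 0.752 -0.134
v 1.987 2.649 -1.048
v 1.347 0.903 -0.073
v 1.651 2.715 -1.15
v 1.011 0.969 -0.175
v 1.387 2.679 -1.388
v 0.747 0.933 -0.413
v 1.266 2.55 -1.698
v 0.626 0.804 -0.723
v 1.32 2.363 -1.997
v 0.68 0.617 -1.022
v 1.535 2.168 -2.206
v 0.895 0.422 -1.231
v 1.853 2.017 -2.267
v 1.213 0.271 -1.292
v 2.189 1.951 -2.165
v 1.549 0.205 -1.19
v -1.638 0.405 -1.741
v -0.877 0.129 -2.199
v -0.521 -0.521 -1.217
v -1.282 -0.245 -0.759
v -0.758 0.433 -2.041
v -0.402 -0.217 -1.059
v -0.773 0.733 -1.837
v -0.417 0.083 -0.855
v -0.92 0.983 -1.619
v -0.564 0.333 -0.637
v -1.176 1.145 -1.419
v -0.82 0.495 -0.437
v -1.502 1.194 -1.268
v -1.146 0.545 -0.286
v -1.849 1.123 -1.19
v -1.493 0.474 -0.207
v -2.164 0.943 -1.195
v -1.808 0.293 -0.213
v -2.399 0.681 -1.283
v -2.043 0.031 -0.301
v -2.518 0.377 -1.441
v -2.162 -0.273 -0.459
v -2.503 0.077 -1.645
v -2.147 -0.573 -0.663
v -2.356 -0.173 -1.863
v -2 -0.823 -0.881
v -2.1 -0.335 -2.063
v -1.744 -0.985 -1.081
v -1.774 -0.385 -2.214
v -1.418 -1.034 -1.232
v -1.427 -0.314 -2.293
v -1.071 -0.963 -1.31
v -1.112 -0.133 -2.287
v -0.756 -0.783 -1.305
v -1.061 1.896 0.445
v -0.427 1.949 -0.191
v -0.339 1.284 1.115
v -0.379 2.427 0.194
v -0.651 2.656 0.696
v -1.115 2.53 1.081
v -1.553 2.107 1.168
v -1.762 1.585 0.917
v -1.643 1.209 0.445
v -1.251 1.153 -0.027
v -0.771 1.446 -0.279
v 1.122 -1.844 2.61
v 1.582 -2.607 3.939
v 2.109 -0.812 2.86
v 2.57 -1.575 4.189
v 2.01 -2.525 1.911
v 2.471 -3.288 3.24
v 2.998 -1.493 2.161
v 3.458 -2.256 3.49
f 1 12 6
f 1 6 2
f 1 2 8
f 1 8 11
f 1 11 12
f 2 6 10
f 6 12 5
f 12 11 3
f 11 8 7
f 8 2 9
f 4 10 5
f 4 5 3
f 4 3 7
f 4 7 9
f 4 9 10
f 5 10 6
f 3 5 12
f 7 3 11
f 9 7 8
f 10 9 2
f 14 13 17
f 14 17 15
f 15 17 18
f 15 18 16
f 17 13 19
f 17 19 18
f 18 19 20
f 18 20 16
f 19 13 21
f 19 21 20
f 20 21 22
f 20 22 16
f 21 13 23
f 21 23 22
f 22 23 24
f 22 24 16
f 23 13 25
f 23 25 24
f 24 25 26
f 24 26 16
f 25 13 27
f 25 27 26
f 26 27 28
f 26 28 16
f 27 13 29
f 27 29 28
f 28 29 30
f 28 30 16
f 29 13 31
f 29 31 30
f 30 31 32
f 30 32 16
f 31 13 33
f 31 33 32
f 32 33 34
f 32 34 16
f 33 13 35
f 33 35 34
f 34 35 36
f 34 36 16
f 35 13 37
f 35 37 36
f 36 37 38
f 36 38 16
f 37 13 14
f 37 14 38
f 38 14 15
f 38 15 16
f 40 39 43
f 40 43 41
f 41 43 44
f 41 44 42
f 43 39 45
f 43 45 44
f 44 45 46
f 44 46 42
f 45 39 47
f 45 47 46
f 46 47 48
f 46 48 42
f 47 39 49
f 47 49 48
f 48 49 50
f 48 50 42
f 49 39 51
f 49 51 50
f 50 51 52
f 50 52 42
f 51 39 53
f 51 53 52
f 52 53 54
f 52 54 42
f 53 39 55
f 53 55 54
f 54 55 56
f 54 56 42
f 55 39 57
f 55 57 56
f 56 57 58
f 56 58 42
f 57 39 59
f 57 59 58
f 58 59 60
f 58 60 42
f 59 39 61
f 59 61 60
f 60 61 62
f 60 62 42
f 61 39 63
f 61 63 62
f 62 63 64
f 62 64 42
f 63 39 65
f 63 65 64
f 64 65 66
f 64 66 42
f 65 39 67
f 65 67 66
f 66 67 68
f 66 68 42
f 67 39 69
f 67 69 68
f 68 69 70
f 68 70 42
f 69 39 71
f 69 71 70
f 70 71 72
f 70 72 42
f 71 39 40
f 71 40 72
f 72 40 41
f 72 41 42
f 74 73 76
f 74 76 75
f 76 73 77
f 76 77 75
f 77 73 78
f 77 78 75
f 78 73 79
f 78 79 75
f 79 73 80
f 79 80 75
f 80 73 81
f 80 81 75
f 81 73 82
f 81 82 75
f 82 73 83
f 82 83 75
f 83 73 74
f 83 74 75
f 85 87 84
f 88 85 84
f 84 87 86
f 86 88 84
f 85 91 87
f 89 85 88
f 89 91 85
f 87 91 86
f 90 88 86
f 86 91 90
f 90 89 88
f 91 89 90



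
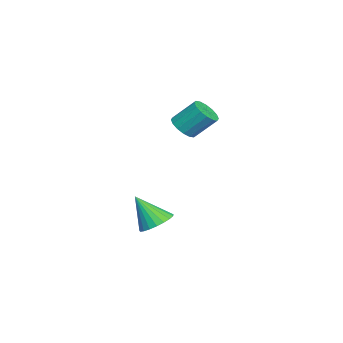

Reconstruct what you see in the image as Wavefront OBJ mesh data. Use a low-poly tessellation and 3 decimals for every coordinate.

v -0.137 0.642 0.772
v 0.419 0.735 0.686
v 0.413 1.532 1.501
v -0.143 1.438 1.588
v 0.281 0.921 0.503
v 0.274 1.717 1.318
v 0.031 1.032 0.392
v 0.025 1.829 1.207
v -0.264 1.038 0.384
v -0.27 1.835 1.199
v -0.525 0.939 0.479
v -0.531 1.736 1.294
v -0.682 0.759 0.653
v -0.688 1.556 1.468
v -0.693 0.548 0.859
v -0.699 1.345 1.674
v -0.554 0.363 1.042
v -0.561 1.159 1.857
v -0.305 0.251 1.153
v -0.311 1.048 1.968
v -0.01 0.245 1.161
v -0.016 1.042 1.976
v 0.251 0.344 1.066
v 0.245 1.141 1.881
v 0.408 0.524 0.892
v 0.402 1.321 1.707
v 1.019 -0.084 -3.307
v 1.392 -0.575 -3.595
v 0.921 -0.836 -2.153
v 1.59 -0.414 -3.473
v 1.689 -0.196 -3.323
v 1.673 0.041 -3.17
v 1.544 0.256 -3.04
v 1.323 0.413 -2.957
v 1.05 0.484 -2.934
v 0.772 0.456 -2.976
v 0.536 0.335 -3.075
v 0.384 0.141 -3.214
v 0.342 -0.091 -3.369
v 0.416 -0.323 -3.513
v 0.595 -0.513 -3.622
v 0.847 -0.629 -3.676
v 1.129 -0.651 -3.666
f 2 1 5
f 2 5 3
f 3 5 6
f 3 6 4
f 5 1 7
f 5 7 6
f 6 7 8
f 6 8 4
f 7 1 9
f 7 9 8
f 8 9 10
f 8 10 4
f 9 1 11
f 9 11 10
f 10 11 12
f 10 12 4
f 11 1 13
f 11 13 12
f 12 13 14
f 12 14 4
f 13 1 15
f 13 15 14
f 14 15 16
f 14 16 4
f 15 1 17
f 15 17 16
f 16 17 18
f 16 18 4
f 17 1 19
f 17 19 18
f 18 19 20
f 18 20 4
f 19 1 21
f 19 21 20
f 20 21 22
f 20 22 4
f 21 1 23
f 21 23 22
f 22 23 24
f 22 24 4
f 23 1 25
f 23 25 24
f 24 25 26
f 24 26 4
f 25 1 2
f 25 2 26
f 26 2 3
f 26 3 4
f 28 27 30
f 28 30 29
f 30 27 31
f 30 31 29
f 31 27 32
f 31 32 29
f 32 27 33
f 32 33 29
f 33 27 34
f 33 34 29
f 34 27 35
f 34 35 29
f 35 27 36
f 35 36 29
f 36 27 37
f 36 37 29
f 37 27 38
f 37 38 29
f 38 27 39
f 38 39 29
f 39 27 40
f 39 40 29
f 40 27 41
f 40 41 29
f 41 27 42
f 41 42 29
f 42 27 43
f 42 43 29
f 43 27 28
f 43 28 29



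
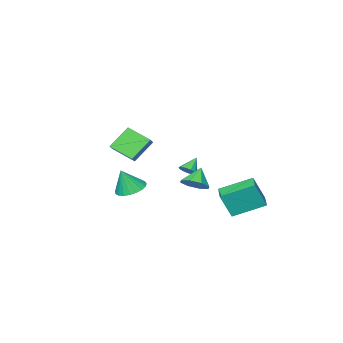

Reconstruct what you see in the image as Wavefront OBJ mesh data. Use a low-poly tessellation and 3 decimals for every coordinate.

v -2.271 -1.019 0.074
v -1.818 -1.12 0.484
v -3.069 -1.221 0.906
v -1.889 -0.779 0.499
v -2.082 -0.513 0.379
v -2.335 -0.408 0.162
v -2.567 -0.497 -0.083
v -2.706 -0.752 -0.278
v -2.707 -1.091 -0.361
v -2.569 -1.408 -0.306
v -2.337 -1.601 -0.13
v -2.084 -1.609 0.11
v -1.89 -1.43 0.339
v 1.962 -0.617 2.055
v 2.525 -2.014 2.754
v 0.741 -0.479 3.315
v 1.304 -1.876 4.014
v 2.476 -0.184 2.506
v 3.039 -1.581 3.205
v 1.255 -0.046 3.766
v 1.818 -1.443 4.465
v 0.496 3.08 1.023
v 1.215 2.736 1.441
v -0.276 2.7 2.037
v 1.105 3.396 1.605
v 0.639 3.871 1.429
v 0.089 3.883 1.014
v -0.223 3.425 0.605
v -0.113 2.765 0.441
v 0.353 2.29 0.617
v 0.903 2.278 1.032
v -0.122 -3.843 -1.735
v 0.516 -4.564 -2.074
v 0.462 -4.057 -0.185
v 0.75 -4.212 -2.114
v 0.834 -3.797 -2.089
v 0.752 -3.39 -2.002
v 0.519 -3.062 -1.869
v 0.176 -2.868 -1.713
v -0.219 -2.843 -1.561
v -0.598 -2.991 -1.439
v -0.894 -3.287 -1.368
v -1.056 -3.678 -1.361
v -1.057 -4.099 -1.418
v -0.896 -4.475 -1.53
v -0.602 -4.742 -1.678
v -0.224 -4.853 -1.835
v 0.171 -4.79 -1.976
v -4.135 3.813 -0.985
v -3.535 3.436 0.637
v -3.34 4.916 -1.022
v -2.74 4.539 0.6
v -2.52 2.621 -1.86
v -1.92 2.244 -0.238
v -1.725 3.724 -1.897
v -1.125 3.347 -0.275
f 2 1 4
f 2 4 3
f 4 1 5
f 4 5 3
f 5 1 6
f 5 6 3
f 6 1 7
f 6 7 3
f 7 1 8
f 7 8 3
f 8 1 9
f 8 9 3
f 9 1 10
f 9 10 3
f 10 1 11
f 10 11 3
f 11 1 12
f 11 12 3
f 12 1 13
f 12 13 3
f 13 1 2
f 13 2 3
f 15 17 14
f 18 15 14
f 14 17 16
f 16 18 14
f 15 21 17
f 19 15 18
f 19 21 15
f 17 21 16
f 20 18 16
f 16 21 20
f 20 19 18
f 21 19 20
f 23 22 25
f 23 25 24
f 25 22 26
f 25 26 24
f 26 22 27
f 26 27 24
f 27 22 28
f 27 28 24
f 28 22 29
f 28 29 24
f 29 22 30
f 29 30 24
f 30 22 31
f 30 31 24
f 31 22 23
f 31 23 24
f 33 32 35
f 33 35 34
f 35 32 36
f 35 36 34
f 36 32 37
f 36 37 34
f 37 32 38
f 37 38 34
f 38 32 39
f 38 39 34
f 39 32 40
f 39 40 34
f 40 32 41
f 40 41 34
f 41 32 42
f 41 42 34
f 42 32 43
f 42 43 34
f 43 32 44
f 43 44 34
f 44 32 45
f 44 45 34
f 45 32 46
f 45 46 34
f 46 32 47
f 46 47 34
f 47 32 48
f 47 48 34
f 48 32 33
f 48 33 34
f 50 52 49
f 53 50 49
f 49 52 51
f 51 53 49
f 50 56 52
f 54 50 53
f 54 56 50
f 52 56 51
f 55 53 51
f 51 56 55
f 55 54 53
f 56 54 55



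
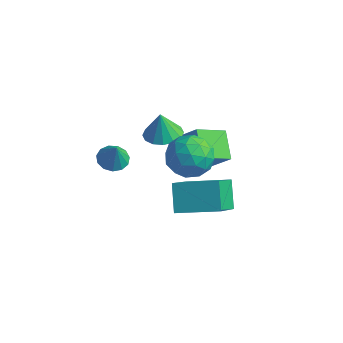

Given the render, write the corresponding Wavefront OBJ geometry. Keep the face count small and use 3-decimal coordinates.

v 1.34 1.18 -1.748
v 1.833 -0.385 -0.359
v 3.122 2.177 -1.257
v 3.615 0.612 0.132
v 2.065 0.428 -2.852
v 2.558 -1.137 -1.463
v 3.847 1.425 -2.361
v 4.34 -0.14 -0.972
v 3.511 0.045 2.666
v 4.023 -0.525 3.49
v 2.537 -1.435 2.25
v 3.049 -2.005 3.074
v 2.331 -1.175 3.325
v 2.934 -0.261 3.582
v 3.626 -1.699 2.158
v 4.229 -0.785 2.415
v 4.095 -1.602 3.176
v 3.294 -1.279 3.897
v 3.266 -0.681 1.843
v 2.465 -0.358 2.564
v 3.853 -0.11 3.115
v 2.707 -1.85 2.625
v 2.285 -1.363 2.773
v 2.587 -1.697 3.257
v 3.212 0.045 3.169
v 3.513 -0.289 3.653
v 2.519 -0.672 3.556
v 3.047 -1.671 2.087
v 3.348 -2.005 2.571
v 3.973 -0.263 2.483
v 4.275 -0.597 2.967
v 4.041 -1.288 2.184
v 4.196 -1.078 3.415
v 3.623 -1.948 3.17
v 3.963 -1.769 2.631
v 4.316 -1.231 2.783
v 3.725 -0.888 3.839
v 3.153 -1.758 3.594
v 2.731 -1.27 3.741
v 3.085 -0.733 3.893
v 3.767 -1.521 3.654
v 3.407 -0.202 2.146
v 2.835 -1.072 1.901
v 3.475 -1.227 1.847
v 3.829 -0.69 1.999
v 2.937 -0.012 2.57
v 2.364 -0.882 2.325
v 2.244 -0.729 2.957
v 2.597 -0.191 3.109
v 2.793 -0.439 2.086
v 2.421 1.6 -0.291
v 1.859 0.255 0.438
v 1.457 2.445 0.527
v 0.896 1.1 1.256
v 3.404 1.74 0.724
v 2.843 0.395 1.453
v 2.441 2.585 1.542
v 1.879 1.24 2.271
v 0.212 -2.351 1.894
v 0.855 -2.529 1.624
v 0.608 -2.549 2.966
v 0.867 -2.13 1.693
v 0.672 -1.8 1.826
v 0.33 -1.646 1.981
v -0.049 -1.715 2.108
v -0.345 -1.986 2.167
v -0.464 -2.373 2.139
v -0.369 -2.752 2.034
v -0.089 -3.005 1.884
v 0.287 -3.049 1.737
v 0.639 -2.872 1.64
v 1.543 -0.614 3.109
v 2.104 -1.289 3.168
v 1.397 -0.626 4.351
v 2.364 -0.916 3.202
v 2.404 -0.462 3.212
v 2.213 -0.049 3.193
v 1.842 0.213 3.153
v 1.391 0.253 3.1
v 0.981 0.061 3.05
v 0.722 -0.311 3.016
v 0.682 -0.765 3.007
v 0.873 -1.178 3.025
v 1.243 -1.44 3.066
v 1.694 -1.481 3.118
f 2 4 1
f 5 2 1
f 1 4 3
f 3 5 1
f 2 8 4
f 6 2 5
f 6 8 2
f 4 8 3
f 7 5 3
f 3 8 7
f 7 6 5
f 8 6 7
f 9 46 25
f 46 20 49
f 25 49 14
f 46 49 25
f 9 25 21
f 25 14 26
f 21 26 10
f 25 26 21
f 9 21 30
f 21 10 31
f 30 31 16
f 21 31 30
f 9 30 42
f 30 16 45
f 42 45 19
f 30 45 42
f 9 42 46
f 42 19 50
f 46 50 20
f 42 50 46
f 10 26 37
f 26 14 40
f 37 40 18
f 26 40 37
f 14 49 27
f 49 20 48
f 27 48 13
f 49 48 27
f 20 50 47
f 50 19 43
f 47 43 11
f 50 43 47
f 19 45 44
f 45 16 32
f 44 32 15
f 45 32 44
f 16 31 36
f 31 10 33
f 36 33 17
f 31 33 36
f 12 38 24
f 38 18 39
f 24 39 13
f 38 39 24
f 12 24 22
f 24 13 23
f 22 23 11
f 24 23 22
f 12 22 29
f 22 11 28
f 29 28 15
f 22 28 29
f 12 29 34
f 29 15 35
f 34 35 17
f 29 35 34
f 12 34 38
f 34 17 41
f 38 41 18
f 34 41 38
f 13 39 27
f 39 18 40
f 27 40 14
f 39 40 27
f 11 23 47
f 23 13 48
f 47 48 20
f 23 48 47
f 15 28 44
f 28 11 43
f 44 43 19
f 28 43 44
f 17 35 36
f 35 15 32
f 36 32 16
f 35 32 36
f 18 41 37
f 41 17 33
f 37 33 10
f 41 33 37
f 52 54 51
f 55 52 51
f 51 54 53
f 53 55 51
f 52 58 54
f 56 52 55
f 56 58 52
f 54 58 53
f 57 55 53
f 53 58 57
f 57 56 55
f 58 56 57
f 60 59 62
f 60 62 61
f 62 59 63
f 62 63 61
f 63 59 64
f 63 64 61
f 64 59 65
f 64 65 61
f 65 59 66
f 65 66 61
f 66 59 67
f 66 67 61
f 67 59 68
f 67 68 61
f 68 59 69
f 68 69 61
f 69 59 70
f 69 70 61
f 70 59 71
f 70 71 61
f 71 59 60
f 71 60 61
f 73 72 75
f 73 75 74
f 75 72 76
f 75 76 74
f 76 72 77
f 76 77 74
f 77 72 78
f 77 78 74
f 78 72 79
f 78 79 74
f 79 72 80
f 79 80 74
f 80 72 81
f 80 81 74
f 81 72 82
f 81 82 74
f 82 72 83
f 82 83 74
f 83 72 84
f 83 84 74
f 84 72 85
f 84 85 74
f 85 72 73
f 85 73 74



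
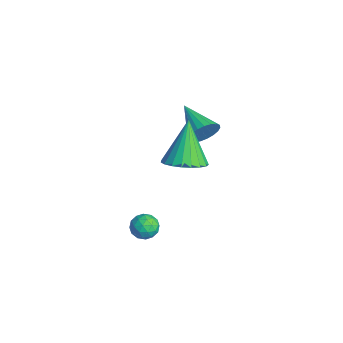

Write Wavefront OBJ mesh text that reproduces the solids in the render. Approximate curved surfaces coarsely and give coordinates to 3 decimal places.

v -0.771 1.454 0.46
v 0.086 1.437 0.869
v -1.649 1.926 2.32
v 0.055 1.815 0.759
v -0.118 2.131 0.597
v -0.405 2.329 0.411
v -0.755 2.377 0.234
v -1.108 2.264 0.096
v -1.402 2.012 0.021
v -1.588 1.663 0.022
v -1.632 1.278 0.098
v -1.527 0.924 0.238
v -1.292 0.661 0.415
v -0.967 0.535 0.601
v -0.608 0.568 0.762
v -0.277 0.755 0.871
v -0.031 1.062 0.909
v -3.051 3.094 0.073
v -2.757 2.707 0.644
v -4.649 2.786 0.687
v -2.768 2.996 0.761
v -2.828 3.302 0.759
v -2.926 3.572 0.638
v -3.046 3.76 0.42
v -3.167 3.832 0.141
v -3.268 3.777 -0.149
v -3.331 3.604 -0.4
v -3.346 3.343 -0.57
v -3.309 3.039 -0.629
v -3.228 2.744 -0.566
v -3.117 2.51 -0.393
v -2.994 2.377 -0.139
v -2.88 2.368 0.152
v -2.797 2.485 0.429
v -2.008 0.116 -3.443
v -1.579 0.582 -3.598
v -1.541 -0.542 -4.122
v -1.112 -0.076 -4.277
v -1.095 -0.351 -3.687
v -1.383 0.056 -3.267
v -1.737 -0.016 -4.453
v -2.025 0.391 -4.033
v -1.411 0.5 -4.223
v -1.014 0.293 -3.749
v -2.106 -0.253 -3.971
v -1.709 -0.46 -3.497
v -1.835 0.407 -3.461
v -1.285 -0.367 -4.259
v -1.275 -0.528 -3.912
v -1.023 -0.255 -4.003
v -1.72 0.097 -3.266
v -1.467 0.371 -3.357
v -1.183 -0.177 -3.409
v -1.653 -0.331 -4.363
v -1.4 -0.057 -4.454
v -2.097 0.295 -3.717
v -1.845 0.568 -3.808
v -1.937 0.217 -4.311
v -1.484 0.632 -3.919
v -1.209 0.246 -4.319
v -1.576 0.281 -4.422
v -1.746 0.52 -4.175
v -1.251 0.511 -3.641
v -0.976 0.124 -4.04
v -0.966 -0.038 -3.693
v -1.136 0.201 -3.446
v -1.152 0.463 -4.008
v -2.144 -0.084 -3.68
v -1.869 -0.471 -4.079
v -1.984 -0.161 -4.274
v -2.154 0.078 -4.027
v -1.911 -0.206 -3.401
v -1.636 -0.592 -3.801
v -1.374 -0.48 -3.545
v -1.544 -0.241 -3.298
v -1.968 -0.423 -3.712
f 2 1 4
f 2 4 3
f 4 1 5
f 4 5 3
f 5 1 6
f 5 6 3
f 6 1 7
f 6 7 3
f 7 1 8
f 7 8 3
f 8 1 9
f 8 9 3
f 9 1 10
f 9 10 3
f 10 1 11
f 10 11 3
f 11 1 12
f 11 12 3
f 12 1 13
f 12 13 3
f 13 1 14
f 13 14 3
f 14 1 15
f 14 15 3
f 15 1 16
f 15 16 3
f 16 1 17
f 16 17 3
f 17 1 2
f 17 2 3
f 19 18 21
f 19 21 20
f 21 18 22
f 21 22 20
f 22 18 23
f 22 23 20
f 23 18 24
f 23 24 20
f 24 18 25
f 24 25 20
f 25 18 26
f 25 26 20
f 26 18 27
f 26 27 20
f 27 18 28
f 27 28 20
f 28 18 29
f 28 29 20
f 29 18 30
f 29 30 20
f 30 18 31
f 30 31 20
f 31 18 32
f 31 32 20
f 32 18 33
f 32 33 20
f 33 18 34
f 33 34 20
f 34 18 19
f 34 19 20
f 35 72 51
f 72 46 75
f 51 75 40
f 72 75 51
f 35 51 47
f 51 40 52
f 47 52 36
f 51 52 47
f 35 47 56
f 47 36 57
f 56 57 42
f 47 57 56
f 35 56 68
f 56 42 71
f 68 71 45
f 56 71 68
f 35 68 72
f 68 45 76
f 72 76 46
f 68 76 72
f 36 52 63
f 52 40 66
f 63 66 44
f 52 66 63
f 40 75 53
f 75 46 74
f 53 74 39
f 75 74 53
f 46 76 73
f 76 45 69
f 73 69 37
f 76 69 73
f 45 71 70
f 71 42 58
f 70 58 41
f 71 58 70
f 42 57 62
f 57 36 59
f 62 59 43
f 57 59 62
f 38 64 50
f 64 44 65
f 50 65 39
f 64 65 50
f 38 50 48
f 50 39 49
f 48 49 37
f 50 49 48
f 38 48 55
f 48 37 54
f 55 54 41
f 48 54 55
f 38 55 60
f 55 41 61
f 60 61 43
f 55 61 60
f 38 60 64
f 60 43 67
f 64 67 44
f 60 67 64
f 39 65 53
f 65 44 66
f 53 66 40
f 65 66 53
f 37 49 73
f 49 39 74
f 73 74 46
f 49 74 73
f 41 54 70
f 54 37 69
f 70 69 45
f 54 69 70
f 43 61 62
f 61 41 58
f 62 58 42
f 61 58 62
f 44 67 63
f 67 43 59
f 63 59 36
f 67 59 63



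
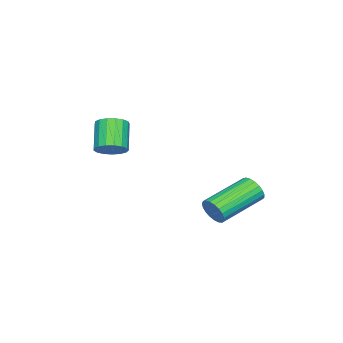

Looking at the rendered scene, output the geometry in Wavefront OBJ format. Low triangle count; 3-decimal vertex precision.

v 2.623 2.707 -4.154
v 2.897 2.883 -3.602
v 1.09 3.788 -2.995
v 0.817 3.613 -3.546
v 2.949 3.092 -3.758
v 1.142 3.997 -3.151
v 2.945 3.234 -3.983
v 1.138 4.139 -3.376
v 2.885 3.286 -4.237
v 1.078 4.191 -3.63
v 2.78 3.237 -4.477
v 0.973 4.142 -3.87
v 2.648 3.097 -4.661
v 0.841 4.002 -4.053
v 2.512 2.89 -4.757
v 0.705 3.795 -4.15
v 2.395 2.651 -4.749
v 0.588 3.556 -4.141
v 2.317 2.422 -4.638
v 0.511 3.327 -4.03
v 2.293 2.242 -4.443
v 0.486 3.147 -3.835
v 2.325 2.143 -4.198
v 0.519 3.048 -3.591
v 2.41 2.141 -3.946
v 0.603 3.046 -3.338
v 2.531 2.238 -3.729
v 0.724 3.143 -3.122
v 2.668 2.415 -3.586
v 0.861 3.32 -2.979
v 2.797 2.643 -3.541
v 0.991 3.548 -2.934
v 3.418 -1.253 -1.254
v 3.778 -0.921 -0.782
v 2.861 -1.335 0.206
v 2.502 -1.667 -0.266
v 3.564 -0.7 -0.887
v 2.648 -1.113 0.101
v 3.317 -0.605 -1.076
v 2.401 -1.018 -0.088
v 3.093 -0.658 -1.306
v 2.177 -1.072 -0.318
v 2.944 -0.848 -1.525
v 2.027 -1.262 -0.536
v 2.903 -1.131 -1.681
v 1.986 -1.544 -0.692
v 2.98 -1.441 -1.739
v 2.064 -1.855 -0.751
v 3.158 -1.709 -1.686
v 2.241 -2.123 -0.698
v 3.395 -1.872 -1.535
v 2.479 -2.286 -0.546
v 3.638 -1.893 -1.319
v 2.721 -2.307 -0.33
v 3.83 -1.768 -1.088
v 2.913 -2.182 -0.1
v 3.928 -1.525 -0.895
v 3.011 -1.939 0.093
v 3.909 -1.219 -0.785
v 2.992 -1.633 0.204
f 2 1 5
f 2 5 3
f 3 5 6
f 3 6 4
f 5 1 7
f 5 7 6
f 6 7 8
f 6 8 4
f 7 1 9
f 7 9 8
f 8 9 10
f 8 10 4
f 9 1 11
f 9 11 10
f 10 11 12
f 10 12 4
f 11 1 13
f 11 13 12
f 12 13 14
f 12 14 4
f 13 1 15
f 13 15 14
f 14 15 16
f 14 16 4
f 15 1 17
f 15 17 16
f 16 17 18
f 16 18 4
f 17 1 19
f 17 19 18
f 18 19 20
f 18 20 4
f 19 1 21
f 19 21 20
f 20 21 22
f 20 22 4
f 21 1 23
f 21 23 22
f 22 23 24
f 22 24 4
f 23 1 25
f 23 25 24
f 24 25 26
f 24 26 4
f 25 1 27
f 25 27 26
f 26 27 28
f 26 28 4
f 27 1 29
f 27 29 28
f 28 29 30
f 28 30 4
f 29 1 31
f 29 31 30
f 30 31 32
f 30 32 4
f 31 1 2
f 31 2 32
f 32 2 3
f 32 3 4
f 34 33 37
f 34 37 35
f 35 37 38
f 35 38 36
f 37 33 39
f 37 39 38
f 38 39 40
f 38 40 36
f 39 33 41
f 39 41 40
f 40 41 42
f 40 42 36
f 41 33 43
f 41 43 42
f 42 43 44
f 42 44 36
f 43 33 45
f 43 45 44
f 44 45 46
f 44 46 36
f 45 33 47
f 45 47 46
f 46 47 48
f 46 48 36
f 47 33 49
f 47 49 48
f 48 49 50
f 48 50 36
f 49 33 51
f 49 51 50
f 50 51 52
f 50 52 36
f 51 33 53
f 51 53 52
f 52 53 54
f 52 54 36
f 53 33 55
f 53 55 54
f 54 55 56
f 54 56 36
f 55 33 57
f 55 57 56
f 56 57 58
f 56 58 36
f 57 33 59
f 57 59 58
f 58 59 60
f 58 60 36
f 59 33 34
f 59 34 60
f 60 34 35
f 60 35 36



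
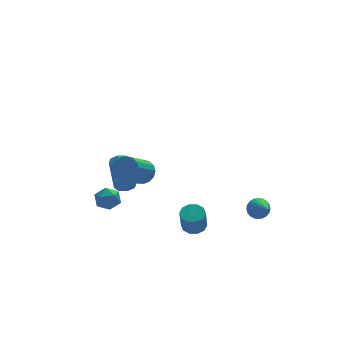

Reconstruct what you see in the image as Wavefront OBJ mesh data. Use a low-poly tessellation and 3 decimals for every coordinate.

v -1.249 -1.708 1.1
v -0.876 -1.588 1.619
v -1.839 -2.311 2.479
v -2.211 -2.432 1.96
v -1.069 -1.344 1.607
v -2.032 -2.067 2.468
v -1.303 -1.184 1.48
v -2.266 -1.907 2.34
v -1.525 -1.144 1.265
v -2.488 -1.867 2.126
v -1.683 -1.233 1.013
v -2.646 -1.957 1.873
v -1.742 -1.431 0.78
v -2.705 -2.155 1.641
v -1.688 -1.693 0.621
v -2.651 -2.416 1.481
v -1.533 -1.958 0.572
v -2.496 -2.681 1.432
v -1.313 -2.166 0.643
v -2.276 -2.889 1.503
v -1.078 -2.269 0.819
v -2.041 -2.993 1.679
v -0.882 -2.244 1.06
v -1.845 -2.967 1.92
v -0.77 -2.096 1.309
v -1.733 -2.819 2.169
v -0.768 -1.859 1.511
v -1.731 -2.582 2.371
v -2.406 1.152 -2.478
v -2.089 1.375 -1.928
v -2.251 0.125 -2.152
v -1.934 0.348 -1.602
v -2.596 0.446 -1.672
v -2.692 1.081 -1.874
v -1.648 0.419 -2.206
v -1.744 1.054 -2.408
v -1.621 0.922 -1.76
v -2.207 0.938 -1.429
v -2.133 0.562 -2.651
v -2.719 0.578 -2.32
v 3.805 -2.547 -1.731
v 4.131 -2.752 -2.152
v 3.915 -3.533 -1.169
v 4.284 -2.659 -2.02
v 4.364 -2.55 -1.844
v 4.359 -2.44 -1.651
v 4.27 -2.346 -1.47
v 4.11 -2.283 -1.329
v 3.904 -2.261 -1.249
v 3.683 -2.282 -1.242
v 3.48 -2.343 -1.31
v 3.327 -2.435 -1.443
v 3.247 -2.545 -1.619
v 3.251 -2.655 -1.812
v 3.341 -2.748 -1.993
v 3.5 -2.811 -2.134
v 3.707 -2.834 -2.214
v 3.928 -2.813 -2.221
v -1.026 1.95 -2.175
v -0.771 1.767 -1.76
v -0.56 3.448 -1.15
v -0.814 3.63 -1.565
v -0.528 1.847 -2.065
v -0.317 3.528 -1.455
v -0.576 1.987 -2.434
v -0.365 3.668 -1.824
v -0.888 2.105 -2.652
v -0.677 3.786 -2.042
v -1.28 2.132 -2.59
v -1.069 3.813 -1.98
v -1.523 2.052 -2.285
v -1.312 3.733 -1.675
v -1.475 1.912 -1.916
v -1.264 3.593 -1.306
v -1.163 1.794 -1.698
v -0.952 3.475 -1.088
v 0.793 -2.695 -2.106
v 1.119 -3.148 -2.221
v 0.913 -3.578 -1.109
v 0.587 -3.125 -0.994
v 1.326 -2.897 -2.086
v 1.12 -3.327 -0.973
v 1.329 -2.569 -1.958
v 1.123 -2.999 -0.846
v 1.127 -2.288 -1.887
v 0.921 -2.719 -0.775
v 0.798 -2.164 -1.9
v 0.592 -2.594 -0.788
v 0.467 -2.242 -1.991
v 0.261 -2.672 -0.879
v 0.26 -2.493 -2.127
v 0.054 -2.923 -1.014
v 0.257 -2.821 -2.254
v 0.051 -3.251 -1.142
v 0.459 -3.101 -2.325
v 0.253 -3.532 -1.213
v 0.788 -3.226 -2.312
v 0.582 -3.656 -1.2
f 2 1 5
f 2 5 3
f 3 5 6
f 3 6 4
f 5 1 7
f 5 7 6
f 6 7 8
f 6 8 4
f 7 1 9
f 7 9 8
f 8 9 10
f 8 10 4
f 9 1 11
f 9 11 10
f 10 11 12
f 10 12 4
f 11 1 13
f 11 13 12
f 12 13 14
f 12 14 4
f 13 1 15
f 13 15 14
f 14 15 16
f 14 16 4
f 15 1 17
f 15 17 16
f 16 17 18
f 16 18 4
f 17 1 19
f 17 19 18
f 18 19 20
f 18 20 4
f 19 1 21
f 19 21 20
f 20 21 22
f 20 22 4
f 21 1 23
f 21 23 22
f 22 23 24
f 22 24 4
f 23 1 25
f 23 25 24
f 24 25 26
f 24 26 4
f 25 1 27
f 25 27 26
f 26 27 28
f 26 28 4
f 27 1 2
f 27 2 28
f 28 2 3
f 28 3 4
f 29 40 34
f 29 34 30
f 29 30 36
f 29 36 39
f 29 39 40
f 30 34 38
f 34 40 33
f 40 39 31
f 39 36 35
f 36 30 37
f 32 38 33
f 32 33 31
f 32 31 35
f 32 35 37
f 32 37 38
f 33 38 34
f 31 33 40
f 35 31 39
f 37 35 36
f 38 37 30
f 42 41 44
f 42 44 43
f 44 41 45
f 44 45 43
f 45 41 46
f 45 46 43
f 46 41 47
f 46 47 43
f 47 41 48
f 47 48 43
f 48 41 49
f 48 49 43
f 49 41 50
f 49 50 43
f 50 41 51
f 50 51 43
f 51 41 52
f 51 52 43
f 52 41 53
f 52 53 43
f 53 41 54
f 53 54 43
f 54 41 55
f 54 55 43
f 55 41 56
f 55 56 43
f 56 41 57
f 56 57 43
f 57 41 58
f 57 58 43
f 58 41 42
f 58 42 43
f 60 59 63
f 60 63 61
f 61 63 64
f 61 64 62
f 63 59 65
f 63 65 64
f 64 65 66
f 64 66 62
f 65 59 67
f 65 67 66
f 66 67 68
f 66 68 62
f 67 59 69
f 67 69 68
f 68 69 70
f 68 70 62
f 69 59 71
f 69 71 70
f 70 71 72
f 70 72 62
f 71 59 73
f 71 73 72
f 72 73 74
f 72 74 62
f 73 59 75
f 73 75 74
f 74 75 76
f 74 76 62
f 75 59 60
f 75 60 76
f 76 60 61
f 76 61 62
f 78 77 81
f 78 81 79
f 79 81 82
f 79 82 80
f 81 77 83
f 81 83 82
f 82 83 84
f 82 84 80
f 83 77 85
f 83 85 84
f 84 85 86
f 84 86 80
f 85 77 87
f 85 87 86
f 86 87 88
f 86 88 80
f 87 77 89
f 87 89 88
f 88 89 90
f 88 90 80
f 89 77 91
f 89 91 90
f 90 91 92
f 90 92 80
f 91 77 93
f 91 93 92
f 92 93 94
f 92 94 80
f 93 77 95
f 93 95 94
f 94 95 96
f 94 96 80
f 95 77 97
f 95 97 96
f 96 97 98
f 96 98 80
f 97 77 78
f 97 78 98
f 98 78 79
f 98 79 80

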